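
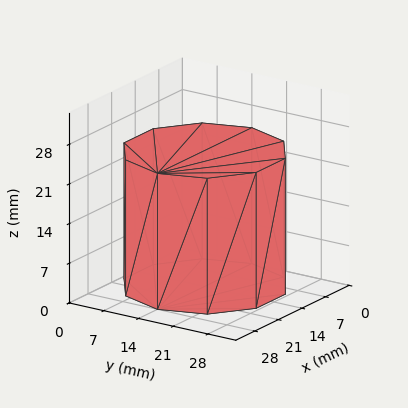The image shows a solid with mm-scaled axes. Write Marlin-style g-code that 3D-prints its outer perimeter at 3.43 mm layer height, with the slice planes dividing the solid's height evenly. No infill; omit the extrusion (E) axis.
Reading the render: the shape is a regular 10-sided prism (a cylinder approximated with 10 flat sides), circumscribed radius ≈ 14 mm, height ≈ 24 mm (dimensions read to the nearest mm from the axis ticks). For the g-code, the solid's height is divided into equal slices at the stated Δz and each level perimeter traced with G1 moves after a G0 lift.

; perimeter-only toolpath
G21 ; units = mm
G90 ; absolute positioning
G28 ; home
; layer 1
G0 Z3.43
G0 X28.00 Y14.00
G1 X25.33 Y22.23
G1 X18.33 Y27.31
G1 X9.67 Y27.31
G1 X2.67 Y22.23
G1 X0.00 Y14.00
G1 X2.67 Y5.77
G1 X9.67 Y0.69
G1 X18.33 Y0.69
G1 X25.33 Y5.77
G1 X28.00 Y14.00
; layer 2
G0 Z6.86
G0 X28.00 Y14.00
G1 X25.33 Y22.23
G1 X18.33 Y27.31
G1 X9.67 Y27.31
G1 X2.67 Y22.23
G1 X0.00 Y14.00
G1 X2.67 Y5.77
G1 X9.67 Y0.69
G1 X18.33 Y0.69
G1 X25.33 Y5.77
G1 X28.00 Y14.00
; layer 3
G0 Z10.29
G0 X28.00 Y14.00
G1 X25.33 Y22.23
G1 X18.33 Y27.31
G1 X9.67 Y27.31
G1 X2.67 Y22.23
G1 X0.00 Y14.00
G1 X2.67 Y5.77
G1 X9.67 Y0.69
G1 X18.33 Y0.69
G1 X25.33 Y5.77
G1 X28.00 Y14.00
; layer 4
G0 Z13.71
G0 X28.00 Y14.00
G1 X25.33 Y22.23
G1 X18.33 Y27.31
G1 X9.67 Y27.31
G1 X2.67 Y22.23
G1 X0.00 Y14.00
G1 X2.67 Y5.77
G1 X9.67 Y0.69
G1 X18.33 Y0.69
G1 X25.33 Y5.77
G1 X28.00 Y14.00
; layer 5
G0 Z17.14
G0 X28.00 Y14.00
G1 X25.33 Y22.23
G1 X18.33 Y27.31
G1 X9.67 Y27.31
G1 X2.67 Y22.23
G1 X0.00 Y14.00
G1 X2.67 Y5.77
G1 X9.67 Y0.69
G1 X18.33 Y0.69
G1 X25.33 Y5.77
G1 X28.00 Y14.00
; layer 6
G0 Z20.57
G0 X28.00 Y14.00
G1 X25.33 Y22.23
G1 X18.33 Y27.31
G1 X9.67 Y27.31
G1 X2.67 Y22.23
G1 X0.00 Y14.00
G1 X2.67 Y5.77
G1 X9.67 Y0.69
G1 X18.33 Y0.69
G1 X25.33 Y5.77
G1 X28.00 Y14.00
; layer 7
G0 Z24.00
G0 X28.00 Y14.00
G1 X25.33 Y22.23
G1 X18.33 Y27.31
G1 X9.67 Y27.31
G1 X2.67 Y22.23
G1 X0.00 Y14.00
G1 X2.67 Y5.77
G1 X9.67 Y0.69
G1 X18.33 Y0.69
G1 X25.33 Y5.77
G1 X28.00 Y14.00
M2 ; end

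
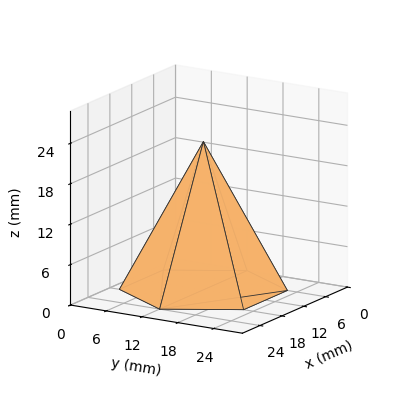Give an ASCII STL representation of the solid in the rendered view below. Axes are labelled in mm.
Reading the render: the shape is a regular 6-sided pyramid, base circumscribed radius ≈ 12 mm, apex at z ≈ 22 mm (dimensions read to the nearest mm from the axis ticks). For the STL, each face is triangulated and given an outward normal.

solid part
  facet normal 0.0000 0.0000 -1.0000
    outer loop
      vertex 6.0 22.4 0.0
      vertex 18.0 22.4 0.0
      vertex 24.0 12.0 0.0
    endloop
  endfacet
  facet normal 0.0000 0.0000 -1.0000
    outer loop
      vertex 0.0 12.0 0.0
      vertex 6.0 22.4 0.0
      vertex 24.0 12.0 0.0
    endloop
  endfacet
  facet normal 0.0000 0.0000 -1.0000
    outer loop
      vertex 6.0 1.6 0.0
      vertex 0.0 12.0 0.0
      vertex 24.0 12.0 0.0
    endloop
  endfacet
  facet normal 0.0000 0.0000 -1.0000
    outer loop
      vertex 18.0 1.6 0.0
      vertex 6.0 1.6 0.0
      vertex 24.0 12.0 0.0
    endloop
  endfacet
  facet normal 0.7832 0.4518 0.4272
    outer loop
      vertex 24.0 12.0 0.0
      vertex 18.0 22.4 0.0
      vertex 12.0 12.0 22.0
    endloop
  endfacet
  facet normal 0.0000 0.9041 0.4274
    outer loop
      vertex 18.0 22.4 0.0
      vertex 6.0 22.4 0.0
      vertex 12.0 12.0 22.0
    endloop
  endfacet
  facet normal -0.7832 0.4518 0.4272
    outer loop
      vertex 6.0 22.4 0.0
      vertex 0.0 12.0 0.0
      vertex 12.0 12.0 22.0
    endloop
  endfacet
  facet normal -0.7832 -0.4518 0.4272
    outer loop
      vertex 0.0 12.0 0.0
      vertex 6.0 1.6 0.0
      vertex 12.0 12.0 22.0
    endloop
  endfacet
  facet normal 0.0000 -0.9041 0.4274
    outer loop
      vertex 6.0 1.6 0.0
      vertex 18.0 1.6 0.0
      vertex 12.0 12.0 22.0
    endloop
  endfacet
  facet normal 0.7832 -0.4518 0.4272
    outer loop
      vertex 18.0 1.6 0.0
      vertex 24.0 12.0 0.0
      vertex 12.0 12.0 22.0
    endloop
  endfacet
endsolid part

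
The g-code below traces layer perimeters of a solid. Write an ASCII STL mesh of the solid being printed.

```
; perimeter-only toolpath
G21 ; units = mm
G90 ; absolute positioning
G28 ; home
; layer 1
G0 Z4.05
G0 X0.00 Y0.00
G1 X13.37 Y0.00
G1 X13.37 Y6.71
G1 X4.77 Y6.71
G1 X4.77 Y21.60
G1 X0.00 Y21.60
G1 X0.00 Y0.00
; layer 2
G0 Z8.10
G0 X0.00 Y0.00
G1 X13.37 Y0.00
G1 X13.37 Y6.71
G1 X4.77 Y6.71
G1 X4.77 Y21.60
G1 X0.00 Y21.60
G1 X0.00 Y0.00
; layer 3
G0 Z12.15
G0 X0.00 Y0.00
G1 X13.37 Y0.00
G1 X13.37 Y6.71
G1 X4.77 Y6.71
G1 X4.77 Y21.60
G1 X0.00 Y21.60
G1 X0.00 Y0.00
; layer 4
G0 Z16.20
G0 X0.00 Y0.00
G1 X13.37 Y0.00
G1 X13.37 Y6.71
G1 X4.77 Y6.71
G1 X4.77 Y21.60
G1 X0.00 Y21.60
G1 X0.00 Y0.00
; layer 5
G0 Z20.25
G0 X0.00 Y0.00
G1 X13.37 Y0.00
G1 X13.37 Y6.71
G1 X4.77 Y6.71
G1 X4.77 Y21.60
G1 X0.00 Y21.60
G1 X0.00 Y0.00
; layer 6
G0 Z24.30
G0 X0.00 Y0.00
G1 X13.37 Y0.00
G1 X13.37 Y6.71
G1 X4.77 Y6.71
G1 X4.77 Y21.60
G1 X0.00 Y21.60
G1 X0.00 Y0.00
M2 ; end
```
solid part
  facet normal 0.0000 0.0000 -1.0000
    outer loop
      vertex 13.37 6.71 0.00
      vertex 13.37 0.00 0.00
      vertex 0.00 0.00 0.00
    endloop
  endfacet
  facet normal 0.0000 0.0000 -1.0000
    outer loop
      vertex 4.77 6.71 0.00
      vertex 13.37 6.71 0.00
      vertex 0.00 0.00 0.00
    endloop
  endfacet
  facet normal 0.0000 0.0000 -1.0000
    outer loop
      vertex 4.77 21.60 0.00
      vertex 4.77 6.71 0.00
      vertex 0.00 0.00 0.00
    endloop
  endfacet
  facet normal 0.0000 0.0000 -1.0000
    outer loop
      vertex 0.00 21.60 0.00
      vertex 4.77 21.60 0.00
      vertex 0.00 0.00 0.00
    endloop
  endfacet
  facet normal 0.0000 0.0000 1.0000
    outer loop
      vertex 0.00 0.00 24.30
      vertex 13.37 0.00 24.30
      vertex 13.37 6.71 24.30
    endloop
  endfacet
  facet normal 0.0000 0.0000 1.0000
    outer loop
      vertex 0.00 0.00 24.30
      vertex 13.37 6.71 24.30
      vertex 4.77 6.71 24.30
    endloop
  endfacet
  facet normal 0.0000 0.0000 1.0000
    outer loop
      vertex 0.00 0.00 24.30
      vertex 4.77 6.71 24.30
      vertex 4.77 21.60 24.30
    endloop
  endfacet
  facet normal 0.0000 0.0000 1.0000
    outer loop
      vertex 0.00 0.00 24.30
      vertex 4.77 21.60 24.30
      vertex 0.00 21.60 24.30
    endloop
  endfacet
  facet normal 0.0000 -1.0000 0.0000
    outer loop
      vertex 0.00 0.00 0.00
      vertex 13.37 0.00 0.00
      vertex 13.37 0.00 24.30
    endloop
  endfacet
  facet normal 0.0000 -1.0000 0.0000
    outer loop
      vertex 0.00 0.00 0.00
      vertex 13.37 0.00 24.30
      vertex 0.00 0.00 24.30
    endloop
  endfacet
  facet normal 1.0000 0.0000 0.0000
    outer loop
      vertex 13.37 0.00 0.00
      vertex 13.37 6.71 0.00
      vertex 13.37 6.71 24.30
    endloop
  endfacet
  facet normal 1.0000 0.0000 0.0000
    outer loop
      vertex 13.37 0.00 0.00
      vertex 13.37 6.71 24.30
      vertex 13.37 0.00 24.30
    endloop
  endfacet
  facet normal 0.0000 1.0000 0.0000
    outer loop
      vertex 13.37 6.71 0.00
      vertex 4.77 6.71 0.00
      vertex 4.77 6.71 24.30
    endloop
  endfacet
  facet normal 0.0000 1.0000 0.0000
    outer loop
      vertex 13.37 6.71 0.00
      vertex 4.77 6.71 24.30
      vertex 13.37 6.71 24.30
    endloop
  endfacet
  facet normal 1.0000 0.0000 0.0000
    outer loop
      vertex 4.77 6.71 0.00
      vertex 4.77 21.60 0.00
      vertex 4.77 21.60 24.30
    endloop
  endfacet
  facet normal 1.0000 0.0000 0.0000
    outer loop
      vertex 4.77 6.71 0.00
      vertex 4.77 21.60 24.30
      vertex 4.77 6.71 24.30
    endloop
  endfacet
  facet normal 0.0000 1.0000 0.0000
    outer loop
      vertex 4.77 21.60 0.00
      vertex 0.00 21.60 0.00
      vertex 0.00 21.60 24.30
    endloop
  endfacet
  facet normal 0.0000 1.0000 0.0000
    outer loop
      vertex 4.77 21.60 0.00
      vertex 0.00 21.60 24.30
      vertex 4.77 21.60 24.30
    endloop
  endfacet
  facet normal -1.0000 0.0000 0.0000
    outer loop
      vertex 0.00 21.60 0.00
      vertex 0.00 0.00 0.00
      vertex 0.00 0.00 24.30
    endloop
  endfacet
  facet normal -1.0000 0.0000 0.0000
    outer loop
      vertex 0.00 21.60 0.00
      vertex 0.00 0.00 24.30
      vertex 0.00 21.60 24.30
    endloop
  endfacet
endsolid part

The G0 Z moves step by Δz≈4.05 mm. Every layer's G1 loop is the same polygon, so the solid is a straight extrusion of it from z=0 to z≈24.3. Closing with flat bottom and top caps and triangulating gives 20 facets — an L-shaped prism: outer 13.4 × 21.6 mm, arm thicknesses ≈ 6.71 mm (horizontal) and 4.77 mm (vertical), extruded 24.3 mm in z.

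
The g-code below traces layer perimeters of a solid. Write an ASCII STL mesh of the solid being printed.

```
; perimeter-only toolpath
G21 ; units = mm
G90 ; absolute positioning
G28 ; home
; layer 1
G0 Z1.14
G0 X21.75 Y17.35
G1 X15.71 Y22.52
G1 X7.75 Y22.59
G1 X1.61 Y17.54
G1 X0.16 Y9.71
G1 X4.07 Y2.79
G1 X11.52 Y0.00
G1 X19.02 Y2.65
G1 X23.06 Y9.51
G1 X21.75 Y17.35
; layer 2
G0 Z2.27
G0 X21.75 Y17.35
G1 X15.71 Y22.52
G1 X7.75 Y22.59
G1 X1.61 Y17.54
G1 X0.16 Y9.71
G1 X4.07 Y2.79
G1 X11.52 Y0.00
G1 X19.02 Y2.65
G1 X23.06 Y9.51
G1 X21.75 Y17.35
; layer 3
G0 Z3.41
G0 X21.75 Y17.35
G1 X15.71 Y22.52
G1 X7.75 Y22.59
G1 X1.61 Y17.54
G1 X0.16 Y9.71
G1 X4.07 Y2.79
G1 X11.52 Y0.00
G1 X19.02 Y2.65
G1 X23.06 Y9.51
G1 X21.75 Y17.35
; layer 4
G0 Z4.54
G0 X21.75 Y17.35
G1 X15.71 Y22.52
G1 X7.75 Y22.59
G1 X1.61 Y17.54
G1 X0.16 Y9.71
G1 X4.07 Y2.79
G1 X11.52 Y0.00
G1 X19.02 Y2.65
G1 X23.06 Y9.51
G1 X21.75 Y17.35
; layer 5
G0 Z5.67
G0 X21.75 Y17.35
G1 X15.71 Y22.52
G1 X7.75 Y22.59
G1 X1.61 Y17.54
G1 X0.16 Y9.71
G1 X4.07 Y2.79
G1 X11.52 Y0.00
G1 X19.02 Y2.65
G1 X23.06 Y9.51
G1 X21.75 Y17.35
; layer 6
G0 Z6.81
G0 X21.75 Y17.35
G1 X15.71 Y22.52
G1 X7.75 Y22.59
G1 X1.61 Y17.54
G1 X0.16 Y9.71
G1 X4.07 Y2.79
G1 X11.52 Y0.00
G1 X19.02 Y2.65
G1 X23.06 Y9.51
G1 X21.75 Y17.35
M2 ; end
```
solid part
  facet normal 0.0000 0.0000 -1.0000
    outer loop
      vertex 7.75 22.59 0.00
      vertex 15.71 22.52 0.00
      vertex 21.75 17.35 0.00
    endloop
  endfacet
  facet normal 0.0000 0.0000 -1.0000
    outer loop
      vertex 1.61 17.54 0.00
      vertex 7.75 22.59 0.00
      vertex 21.75 17.35 0.00
    endloop
  endfacet
  facet normal 0.0000 0.0000 -1.0000
    outer loop
      vertex 0.16 9.71 0.00
      vertex 1.61 17.54 0.00
      vertex 21.75 17.35 0.00
    endloop
  endfacet
  facet normal 0.0000 0.0000 -1.0000
    outer loop
      vertex 4.07 2.79 0.00
      vertex 0.16 9.71 0.00
      vertex 21.75 17.35 0.00
    endloop
  endfacet
  facet normal 0.0000 0.0000 -1.0000
    outer loop
      vertex 11.52 0.00 0.00
      vertex 4.07 2.79 0.00
      vertex 21.75 17.35 0.00
    endloop
  endfacet
  facet normal 0.0000 0.0000 -1.0000
    outer loop
      vertex 19.02 2.65 0.00
      vertex 11.52 0.00 0.00
      vertex 21.75 17.35 0.00
    endloop
  endfacet
  facet normal 0.0000 0.0000 -1.0000
    outer loop
      vertex 23.06 9.51 0.00
      vertex 19.02 2.65 0.00
      vertex 21.75 17.35 0.00
    endloop
  endfacet
  facet normal 0.0000 0.0000 1.0000
    outer loop
      vertex 21.75 17.35 6.81
      vertex 15.71 22.52 6.81
      vertex 7.75 22.59 6.81
    endloop
  endfacet
  facet normal 0.0000 0.0000 1.0000
    outer loop
      vertex 21.75 17.35 6.81
      vertex 7.75 22.59 6.81
      vertex 1.61 17.54 6.81
    endloop
  endfacet
  facet normal 0.0000 0.0000 1.0000
    outer loop
      vertex 21.75 17.35 6.81
      vertex 1.61 17.54 6.81
      vertex 0.16 9.71 6.81
    endloop
  endfacet
  facet normal 0.0000 0.0000 1.0000
    outer loop
      vertex 21.75 17.35 6.81
      vertex 0.16 9.71 6.81
      vertex 4.07 2.79 6.81
    endloop
  endfacet
  facet normal 0.0000 0.0000 1.0000
    outer loop
      vertex 21.75 17.35 6.81
      vertex 4.07 2.79 6.81
      vertex 11.52 0.00 6.81
    endloop
  endfacet
  facet normal 0.0000 0.0000 1.0000
    outer loop
      vertex 21.75 17.35 6.81
      vertex 11.52 0.00 6.81
      vertex 19.02 2.65 6.81
    endloop
  endfacet
  facet normal 0.0000 0.0000 1.0000
    outer loop
      vertex 21.75 17.35 6.81
      vertex 19.02 2.65 6.81
      vertex 23.06 9.51 6.81
    endloop
  endfacet
  facet normal 0.6503 0.7597 0.0000
    outer loop
      vertex 21.75 17.35 0.00
      vertex 15.71 22.52 0.00
      vertex 15.71 22.52 6.81
    endloop
  endfacet
  facet normal 0.6503 0.7597 0.0000
    outer loop
      vertex 21.75 17.35 0.00
      vertex 15.71 22.52 6.81
      vertex 21.75 17.35 6.81
    endloop
  endfacet
  facet normal 0.0088 1.0000 0.0000
    outer loop
      vertex 15.71 22.52 0.00
      vertex 7.75 22.59 0.00
      vertex 7.75 22.59 6.81
    endloop
  endfacet
  facet normal 0.0088 1.0000 0.0000
    outer loop
      vertex 15.71 22.52 0.00
      vertex 7.75 22.59 6.81
      vertex 15.71 22.52 6.81
    endloop
  endfacet
  facet normal -0.6352 0.7723 0.0000
    outer loop
      vertex 7.75 22.59 0.00
      vertex 1.61 17.54 0.00
      vertex 1.61 17.54 6.81
    endloop
  endfacet
  facet normal -0.6352 0.7723 0.0000
    outer loop
      vertex 7.75 22.59 0.00
      vertex 1.61 17.54 6.81
      vertex 7.75 22.59 6.81
    endloop
  endfacet
  facet normal -0.9833 0.1821 0.0000
    outer loop
      vertex 1.61 17.54 0.00
      vertex 0.16 9.71 0.00
      vertex 0.16 9.71 6.81
    endloop
  endfacet
  facet normal -0.9833 0.1821 0.0000
    outer loop
      vertex 1.61 17.54 0.00
      vertex 0.16 9.71 6.81
      vertex 1.61 17.54 6.81
    endloop
  endfacet
  facet normal -0.8706 -0.4919 0.0000
    outer loop
      vertex 0.16 9.71 0.00
      vertex 4.07 2.79 0.00
      vertex 4.07 2.79 6.81
    endloop
  endfacet
  facet normal -0.8706 -0.4919 0.0000
    outer loop
      vertex 0.16 9.71 0.00
      vertex 4.07 2.79 6.81
      vertex 0.16 9.71 6.81
    endloop
  endfacet
  facet normal -0.3507 -0.9365 0.0000
    outer loop
      vertex 4.07 2.79 0.00
      vertex 11.52 0.00 0.00
      vertex 11.52 0.00 6.81
    endloop
  endfacet
  facet normal -0.3507 -0.9365 0.0000
    outer loop
      vertex 4.07 2.79 0.00
      vertex 11.52 0.00 6.81
      vertex 4.07 2.79 6.81
    endloop
  endfacet
  facet normal 0.3331 -0.9429 0.0000
    outer loop
      vertex 11.52 0.00 0.00
      vertex 19.02 2.65 0.00
      vertex 19.02 2.65 6.81
    endloop
  endfacet
  facet normal 0.3331 -0.9429 0.0000
    outer loop
      vertex 11.52 0.00 0.00
      vertex 19.02 2.65 6.81
      vertex 11.52 0.00 6.81
    endloop
  endfacet
  facet normal 0.8617 -0.5075 0.0000
    outer loop
      vertex 19.02 2.65 0.00
      vertex 23.06 9.51 0.00
      vertex 23.06 9.51 6.81
    endloop
  endfacet
  facet normal 0.8617 -0.5075 0.0000
    outer loop
      vertex 19.02 2.65 0.00
      vertex 23.06 9.51 6.81
      vertex 19.02 2.65 6.81
    endloop
  endfacet
  facet normal 0.9863 0.1648 0.0000
    outer loop
      vertex 23.06 9.51 0.00
      vertex 21.75 17.35 0.00
      vertex 21.75 17.35 6.81
    endloop
  endfacet
  facet normal 0.9863 0.1648 0.0000
    outer loop
      vertex 23.06 9.51 0.00
      vertex 21.75 17.35 6.81
      vertex 23.06 9.51 6.81
    endloop
  endfacet
endsolid part

The G0 Z moves step by Δz≈1.14 mm. Every layer's G1 loop is the same polygon, so the solid is a straight extrusion of it from z=0 to z≈6.81. Closing with flat bottom and top caps and triangulating gives 32 facets — a regular 9-sided prism (a cylinder approximated with 9 flat sides), circumscribed radius ≈ 11.6 mm, height ≈ 6.81 mm.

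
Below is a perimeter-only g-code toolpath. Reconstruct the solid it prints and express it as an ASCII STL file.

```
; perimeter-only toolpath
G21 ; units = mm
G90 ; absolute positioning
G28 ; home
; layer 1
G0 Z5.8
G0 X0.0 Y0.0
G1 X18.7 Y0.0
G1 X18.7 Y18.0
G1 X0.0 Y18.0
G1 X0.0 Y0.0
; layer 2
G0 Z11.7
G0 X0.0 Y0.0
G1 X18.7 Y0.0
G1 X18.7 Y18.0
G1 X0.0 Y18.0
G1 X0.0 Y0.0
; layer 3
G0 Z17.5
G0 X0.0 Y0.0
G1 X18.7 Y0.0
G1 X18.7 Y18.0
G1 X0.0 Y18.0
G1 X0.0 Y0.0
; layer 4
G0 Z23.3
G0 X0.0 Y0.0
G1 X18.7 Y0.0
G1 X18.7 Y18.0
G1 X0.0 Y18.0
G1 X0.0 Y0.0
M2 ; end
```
solid part
  facet normal 0.0000 0.0000 -1.0000
    outer loop
      vertex 18.7 18.0 0.0
      vertex 18.7 0.0 0.0
      vertex 0.0 0.0 0.0
    endloop
  endfacet
  facet normal 0.0000 0.0000 -1.0000
    outer loop
      vertex 0.0 18.0 0.0
      vertex 18.7 18.0 0.0
      vertex 0.0 0.0 0.0
    endloop
  endfacet
  facet normal 0.0000 0.0000 1.0000
    outer loop
      vertex 0.0 0.0 23.3
      vertex 18.7 0.0 23.3
      vertex 18.7 18.0 23.3
    endloop
  endfacet
  facet normal 0.0000 0.0000 1.0000
    outer loop
      vertex 0.0 0.0 23.3
      vertex 18.7 18.0 23.3
      vertex 0.0 18.0 23.3
    endloop
  endfacet
  facet normal 0.0000 -1.0000 0.0000
    outer loop
      vertex 0.0 0.0 0.0
      vertex 18.7 0.0 0.0
      vertex 18.7 0.0 23.3
    endloop
  endfacet
  facet normal 0.0000 -1.0000 0.0000
    outer loop
      vertex 0.0 0.0 0.0
      vertex 18.7 0.0 23.3
      vertex 0.0 0.0 23.3
    endloop
  endfacet
  facet normal 0.0000 1.0000 0.0000
    outer loop
      vertex 18.7 18.0 23.3
      vertex 18.7 18.0 0.0
      vertex 0.0 18.0 0.0
    endloop
  endfacet
  facet normal 0.0000 1.0000 0.0000
    outer loop
      vertex 0.0 18.0 23.3
      vertex 18.7 18.0 23.3
      vertex 0.0 18.0 0.0
    endloop
  endfacet
  facet normal -1.0000 0.0000 0.0000
    outer loop
      vertex 0.0 18.0 23.3
      vertex 0.0 18.0 0.0
      vertex 0.0 0.0 0.0
    endloop
  endfacet
  facet normal -1.0000 0.0000 0.0000
    outer loop
      vertex 0.0 0.0 23.3
      vertex 0.0 18.0 23.3
      vertex 0.0 0.0 0.0
    endloop
  endfacet
  facet normal 1.0000 0.0000 0.0000
    outer loop
      vertex 18.7 0.0 0.0
      vertex 18.7 18.0 0.0
      vertex 18.7 18.0 23.3
    endloop
  endfacet
  facet normal 1.0000 0.0000 0.0000
    outer loop
      vertex 18.7 0.0 0.0
      vertex 18.7 18.0 23.3
      vertex 18.7 0.0 23.3
    endloop
  endfacet
endsolid part

The G0 Z moves step by Δz≈5.8 mm. Every layer's G1 loop is the same polygon, so the solid is a straight extrusion of it from z=0 to z≈23.3. Closing with flat bottom and top caps and triangulating gives 12 facets — a rectangular box, roughly 18.7 × 18 mm footprint and 23.3 mm tall.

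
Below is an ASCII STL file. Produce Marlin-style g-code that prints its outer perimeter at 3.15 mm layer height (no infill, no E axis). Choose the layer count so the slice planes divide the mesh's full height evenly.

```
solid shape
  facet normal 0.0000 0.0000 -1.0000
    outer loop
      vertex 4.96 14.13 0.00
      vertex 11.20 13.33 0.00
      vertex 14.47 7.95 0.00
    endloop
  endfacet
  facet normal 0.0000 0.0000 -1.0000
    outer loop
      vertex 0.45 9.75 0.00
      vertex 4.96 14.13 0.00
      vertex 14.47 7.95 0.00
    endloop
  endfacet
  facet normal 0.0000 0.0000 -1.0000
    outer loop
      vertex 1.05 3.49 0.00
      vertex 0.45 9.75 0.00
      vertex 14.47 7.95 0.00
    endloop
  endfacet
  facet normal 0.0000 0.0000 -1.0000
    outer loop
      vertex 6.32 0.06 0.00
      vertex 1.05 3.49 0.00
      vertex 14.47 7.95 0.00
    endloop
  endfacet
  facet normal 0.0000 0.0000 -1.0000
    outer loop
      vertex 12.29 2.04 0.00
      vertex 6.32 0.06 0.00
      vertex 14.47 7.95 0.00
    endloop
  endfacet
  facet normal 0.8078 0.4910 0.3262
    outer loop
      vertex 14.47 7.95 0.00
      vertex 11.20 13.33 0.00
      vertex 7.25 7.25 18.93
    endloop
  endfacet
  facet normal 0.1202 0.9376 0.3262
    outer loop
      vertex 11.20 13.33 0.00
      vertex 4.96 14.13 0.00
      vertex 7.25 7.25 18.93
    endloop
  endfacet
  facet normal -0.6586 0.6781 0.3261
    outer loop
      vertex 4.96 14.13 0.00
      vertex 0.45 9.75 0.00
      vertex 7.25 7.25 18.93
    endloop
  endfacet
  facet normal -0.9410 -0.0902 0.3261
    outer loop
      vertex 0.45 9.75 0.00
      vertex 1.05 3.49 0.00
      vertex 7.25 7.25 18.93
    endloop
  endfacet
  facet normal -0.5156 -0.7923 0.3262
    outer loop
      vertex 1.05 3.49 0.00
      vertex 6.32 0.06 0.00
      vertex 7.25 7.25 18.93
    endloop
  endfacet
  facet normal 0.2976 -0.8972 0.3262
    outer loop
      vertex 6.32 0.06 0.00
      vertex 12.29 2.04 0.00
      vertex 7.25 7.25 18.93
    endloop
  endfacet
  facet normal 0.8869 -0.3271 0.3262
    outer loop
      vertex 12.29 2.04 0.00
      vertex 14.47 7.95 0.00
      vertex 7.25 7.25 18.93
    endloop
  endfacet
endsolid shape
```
; perimeter-only toolpath
G21 ; units = mm
G90 ; absolute positioning
G28 ; home
; layer 1
G0 Z3.15
G0 X13.27 Y7.83
G1 X10.54 Y12.32
G1 X5.34 Y12.98
G1 X1.58 Y9.33
G1 X2.08 Y4.12
G1 X6.48 Y1.26
G1 X11.45 Y2.91
G1 X13.27 Y7.83
; layer 2
G0 Z6.31
G0 X12.06 Y7.72
G1 X9.88 Y11.30
G1 X5.72 Y11.84
G1 X2.72 Y8.92
G1 X3.12 Y4.74
G1 X6.63 Y2.46
G1 X10.61 Y3.78
G1 X12.06 Y7.72
; layer 3
G0 Z9.46
G0 X10.86 Y7.60
G1 X9.22 Y10.29
G1 X6.11 Y10.69
G1 X3.85 Y8.50
G1 X4.15 Y5.37
G1 X6.79 Y3.65
G1 X9.77 Y4.64
G1 X10.86 Y7.60
; layer 4
G0 Z12.62
G0 X9.66 Y7.48
G1 X8.57 Y9.28
G1 X6.49 Y9.54
G1 X4.98 Y8.08
G1 X5.18 Y6.00
G1 X6.94 Y4.85
G1 X8.93 Y5.51
G1 X9.66 Y7.48
; layer 5
G0 Z15.77
G0 X8.45 Y7.37
G1 X7.91 Y8.26
G1 X6.87 Y8.40
G1 X6.12 Y7.67
G1 X6.22 Y6.62
G1 X7.09 Y6.05
G1 X8.09 Y6.38
G1 X8.45 Y7.37
M2 ; end

The solid is a regular 7-sided pyramid, base circumscribed radius ≈ 7.25 mm, apex at z ≈ 18.9 mm. Slicing at Δz = 3.15 mm — 6 equal slices spanning the solid's height, so layer i sits at z = i·h/6 — gives 5 non-empty perimeters. Each is a 7-segment closed polygon; G0 lifts to the layer z and rapids to the start vertex, then G1 traces the edges. The cross-section shrinks linearly with z (the slice at the apex is degenerate and omitted).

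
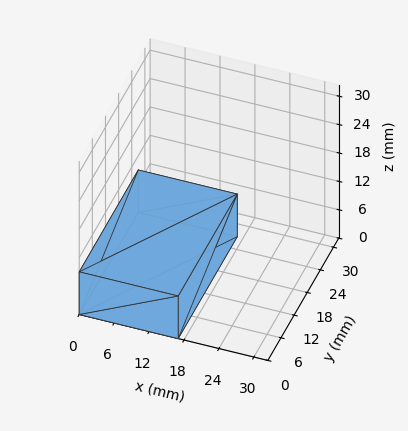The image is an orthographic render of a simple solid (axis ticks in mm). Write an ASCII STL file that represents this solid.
Reading the render: the shape is a rectangular box, roughly 17 × 27 mm footprint and 9 mm tall (dimensions read to the nearest mm from the axis ticks). For the STL, each face is triangulated and given an outward normal.

solid part
  facet normal 0.0000 0.0000 -1.0000
    outer loop
      vertex 17.0 27.0 0.0
      vertex 17.0 0.0 0.0
      vertex 0.0 0.0 0.0
    endloop
  endfacet
  facet normal 0.0000 0.0000 -1.0000
    outer loop
      vertex 0.0 27.0 0.0
      vertex 17.0 27.0 0.0
      vertex 0.0 0.0 0.0
    endloop
  endfacet
  facet normal 0.0000 0.0000 1.0000
    outer loop
      vertex 0.0 0.0 9.0
      vertex 17.0 0.0 9.0
      vertex 17.0 27.0 9.0
    endloop
  endfacet
  facet normal 0.0000 0.0000 1.0000
    outer loop
      vertex 0.0 0.0 9.0
      vertex 17.0 27.0 9.0
      vertex 0.0 27.0 9.0
    endloop
  endfacet
  facet normal 0.0000 -1.0000 0.0000
    outer loop
      vertex 0.0 0.0 0.0
      vertex 17.0 0.0 0.0
      vertex 17.0 0.0 9.0
    endloop
  endfacet
  facet normal 0.0000 -1.0000 0.0000
    outer loop
      vertex 0.0 0.0 0.0
      vertex 17.0 0.0 9.0
      vertex 0.0 0.0 9.0
    endloop
  endfacet
  facet normal 0.0000 1.0000 0.0000
    outer loop
      vertex 17.0 27.0 9.0
      vertex 17.0 27.0 0.0
      vertex 0.0 27.0 0.0
    endloop
  endfacet
  facet normal 0.0000 1.0000 0.0000
    outer loop
      vertex 0.0 27.0 9.0
      vertex 17.0 27.0 9.0
      vertex 0.0 27.0 0.0
    endloop
  endfacet
  facet normal -1.0000 0.0000 0.0000
    outer loop
      vertex 0.0 27.0 9.0
      vertex 0.0 27.0 0.0
      vertex 0.0 0.0 0.0
    endloop
  endfacet
  facet normal -1.0000 0.0000 0.0000
    outer loop
      vertex 0.0 0.0 9.0
      vertex 0.0 27.0 9.0
      vertex 0.0 0.0 0.0
    endloop
  endfacet
  facet normal 1.0000 0.0000 0.0000
    outer loop
      vertex 17.0 0.0 0.0
      vertex 17.0 27.0 0.0
      vertex 17.0 27.0 9.0
    endloop
  endfacet
  facet normal 1.0000 0.0000 0.0000
    outer loop
      vertex 17.0 0.0 0.0
      vertex 17.0 27.0 9.0
      vertex 17.0 0.0 9.0
    endloop
  endfacet
endsolid part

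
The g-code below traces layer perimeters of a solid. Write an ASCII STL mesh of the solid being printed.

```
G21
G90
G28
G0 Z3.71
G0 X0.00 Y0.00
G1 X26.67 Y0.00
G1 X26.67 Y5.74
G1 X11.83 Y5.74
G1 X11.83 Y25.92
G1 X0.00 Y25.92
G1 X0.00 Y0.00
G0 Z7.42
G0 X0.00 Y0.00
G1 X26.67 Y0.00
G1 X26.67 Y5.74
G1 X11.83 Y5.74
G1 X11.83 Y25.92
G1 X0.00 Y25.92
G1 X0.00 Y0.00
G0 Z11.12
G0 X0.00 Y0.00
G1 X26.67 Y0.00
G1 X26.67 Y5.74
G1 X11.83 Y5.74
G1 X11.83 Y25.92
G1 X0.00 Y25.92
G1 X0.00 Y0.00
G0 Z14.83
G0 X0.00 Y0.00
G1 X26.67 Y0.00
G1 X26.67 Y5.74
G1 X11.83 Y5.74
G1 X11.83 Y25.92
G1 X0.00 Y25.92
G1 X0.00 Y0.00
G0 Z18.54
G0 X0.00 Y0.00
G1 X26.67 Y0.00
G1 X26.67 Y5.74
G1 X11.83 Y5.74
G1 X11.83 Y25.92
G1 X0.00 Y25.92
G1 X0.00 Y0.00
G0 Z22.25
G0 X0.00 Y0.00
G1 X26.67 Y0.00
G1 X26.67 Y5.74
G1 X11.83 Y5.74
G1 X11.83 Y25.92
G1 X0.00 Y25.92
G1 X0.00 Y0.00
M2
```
solid part
  facet normal 0.0000 0.0000 -1.0000
    outer loop
      vertex 26.67 5.74 0.00
      vertex 26.67 0.00 0.00
      vertex 0.00 0.00 0.00
    endloop
  endfacet
  facet normal 0.0000 0.0000 -1.0000
    outer loop
      vertex 11.83 5.74 0.00
      vertex 26.67 5.74 0.00
      vertex 0.00 0.00 0.00
    endloop
  endfacet
  facet normal 0.0000 0.0000 -1.0000
    outer loop
      vertex 11.83 25.92 0.00
      vertex 11.83 5.74 0.00
      vertex 0.00 0.00 0.00
    endloop
  endfacet
  facet normal 0.0000 0.0000 -1.0000
    outer loop
      vertex 0.00 25.92 0.00
      vertex 11.83 25.92 0.00
      vertex 0.00 0.00 0.00
    endloop
  endfacet
  facet normal 0.0000 0.0000 1.0000
    outer loop
      vertex 0.00 0.00 22.25
      vertex 26.67 0.00 22.25
      vertex 26.67 5.74 22.25
    endloop
  endfacet
  facet normal 0.0000 0.0000 1.0000
    outer loop
      vertex 0.00 0.00 22.25
      vertex 26.67 5.74 22.25
      vertex 11.83 5.74 22.25
    endloop
  endfacet
  facet normal 0.0000 0.0000 1.0000
    outer loop
      vertex 0.00 0.00 22.25
      vertex 11.83 5.74 22.25
      vertex 11.83 25.92 22.25
    endloop
  endfacet
  facet normal 0.0000 0.0000 1.0000
    outer loop
      vertex 0.00 0.00 22.25
      vertex 11.83 25.92 22.25
      vertex 0.00 25.92 22.25
    endloop
  endfacet
  facet normal 0.0000 -1.0000 0.0000
    outer loop
      vertex 0.00 0.00 0.00
      vertex 26.67 0.00 0.00
      vertex 26.67 0.00 22.25
    endloop
  endfacet
  facet normal 0.0000 -1.0000 0.0000
    outer loop
      vertex 0.00 0.00 0.00
      vertex 26.67 0.00 22.25
      vertex 0.00 0.00 22.25
    endloop
  endfacet
  facet normal 1.0000 0.0000 0.0000
    outer loop
      vertex 26.67 0.00 0.00
      vertex 26.67 5.74 0.00
      vertex 26.67 5.74 22.25
    endloop
  endfacet
  facet normal 1.0000 0.0000 0.0000
    outer loop
      vertex 26.67 0.00 0.00
      vertex 26.67 5.74 22.25
      vertex 26.67 0.00 22.25
    endloop
  endfacet
  facet normal 0.0000 1.0000 0.0000
    outer loop
      vertex 26.67 5.74 0.00
      vertex 11.83 5.74 0.00
      vertex 11.83 5.74 22.25
    endloop
  endfacet
  facet normal 0.0000 1.0000 0.0000
    outer loop
      vertex 26.67 5.74 0.00
      vertex 11.83 5.74 22.25
      vertex 26.67 5.74 22.25
    endloop
  endfacet
  facet normal 1.0000 0.0000 0.0000
    outer loop
      vertex 11.83 5.74 0.00
      vertex 11.83 25.92 0.00
      vertex 11.83 25.92 22.25
    endloop
  endfacet
  facet normal 1.0000 0.0000 0.0000
    outer loop
      vertex 11.83 5.74 0.00
      vertex 11.83 25.92 22.25
      vertex 11.83 5.74 22.25
    endloop
  endfacet
  facet normal 0.0000 1.0000 0.0000
    outer loop
      vertex 11.83 25.92 0.00
      vertex 0.00 25.92 0.00
      vertex 0.00 25.92 22.25
    endloop
  endfacet
  facet normal 0.0000 1.0000 0.0000
    outer loop
      vertex 11.83 25.92 0.00
      vertex 0.00 25.92 22.25
      vertex 11.83 25.92 22.25
    endloop
  endfacet
  facet normal -1.0000 0.0000 0.0000
    outer loop
      vertex 0.00 25.92 0.00
      vertex 0.00 0.00 0.00
      vertex 0.00 0.00 22.25
    endloop
  endfacet
  facet normal -1.0000 0.0000 0.0000
    outer loop
      vertex 0.00 25.92 0.00
      vertex 0.00 0.00 22.25
      vertex 0.00 25.92 22.25
    endloop
  endfacet
endsolid part

The G0 Z moves step by Δz≈3.71 mm. Every layer's G1 loop is the same polygon, so the solid is a straight extrusion of it from z=0 to z≈22.2. Closing with flat bottom and top caps and triangulating gives 20 facets — an L-shaped prism: outer 26.7 × 25.9 mm, arm thicknesses ≈ 5.74 mm (horizontal) and 11.8 mm (vertical), extruded 22.2 mm in z.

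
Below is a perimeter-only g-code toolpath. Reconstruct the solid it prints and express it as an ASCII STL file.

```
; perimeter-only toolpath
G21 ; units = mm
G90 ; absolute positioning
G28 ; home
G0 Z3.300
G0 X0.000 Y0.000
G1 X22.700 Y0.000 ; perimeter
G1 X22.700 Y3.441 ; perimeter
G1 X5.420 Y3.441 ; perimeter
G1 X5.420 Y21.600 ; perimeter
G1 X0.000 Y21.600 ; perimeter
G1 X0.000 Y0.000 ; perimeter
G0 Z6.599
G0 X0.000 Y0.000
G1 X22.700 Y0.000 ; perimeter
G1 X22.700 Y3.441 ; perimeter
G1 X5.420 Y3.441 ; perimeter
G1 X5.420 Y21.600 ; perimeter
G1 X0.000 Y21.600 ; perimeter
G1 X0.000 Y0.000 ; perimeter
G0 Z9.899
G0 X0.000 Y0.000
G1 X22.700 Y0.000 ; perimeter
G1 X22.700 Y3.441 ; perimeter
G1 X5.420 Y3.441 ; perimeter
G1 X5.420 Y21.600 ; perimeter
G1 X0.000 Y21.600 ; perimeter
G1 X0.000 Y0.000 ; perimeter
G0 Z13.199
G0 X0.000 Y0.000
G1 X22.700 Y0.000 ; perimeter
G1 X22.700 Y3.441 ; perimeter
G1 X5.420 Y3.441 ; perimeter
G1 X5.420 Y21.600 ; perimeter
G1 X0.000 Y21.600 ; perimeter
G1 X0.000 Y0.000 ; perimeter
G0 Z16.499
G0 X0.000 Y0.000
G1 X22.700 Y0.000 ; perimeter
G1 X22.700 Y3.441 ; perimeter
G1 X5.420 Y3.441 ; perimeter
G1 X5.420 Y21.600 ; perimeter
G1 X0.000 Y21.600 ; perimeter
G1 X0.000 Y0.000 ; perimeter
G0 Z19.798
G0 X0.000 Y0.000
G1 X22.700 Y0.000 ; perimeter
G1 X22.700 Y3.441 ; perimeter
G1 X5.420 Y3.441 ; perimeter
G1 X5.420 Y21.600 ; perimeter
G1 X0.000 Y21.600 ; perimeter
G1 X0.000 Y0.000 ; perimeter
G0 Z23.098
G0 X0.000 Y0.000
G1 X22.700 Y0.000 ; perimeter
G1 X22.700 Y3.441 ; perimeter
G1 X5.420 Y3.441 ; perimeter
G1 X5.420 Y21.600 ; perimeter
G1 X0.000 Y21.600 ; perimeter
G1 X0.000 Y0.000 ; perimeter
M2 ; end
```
solid part
  facet normal 0.0000 0.0000 -1.0000
    outer loop
      vertex 22.700 3.441 0.000
      vertex 22.700 0.000 0.000
      vertex 0.000 0.000 0.000
    endloop
  endfacet
  facet normal 0.0000 0.0000 -1.0000
    outer loop
      vertex 5.420 3.441 0.000
      vertex 22.700 3.441 0.000
      vertex 0.000 0.000 0.000
    endloop
  endfacet
  facet normal 0.0000 0.0000 -1.0000
    outer loop
      vertex 5.420 21.600 0.000
      vertex 5.420 3.441 0.000
      vertex 0.000 0.000 0.000
    endloop
  endfacet
  facet normal 0.0000 0.0000 -1.0000
    outer loop
      vertex 0.000 21.600 0.000
      vertex 5.420 21.600 0.000
      vertex 0.000 0.000 0.000
    endloop
  endfacet
  facet normal 0.0000 0.0000 1.0000
    outer loop
      vertex 0.000 0.000 23.098
      vertex 22.700 0.000 23.098
      vertex 22.700 3.441 23.098
    endloop
  endfacet
  facet normal 0.0000 0.0000 1.0000
    outer loop
      vertex 0.000 0.000 23.098
      vertex 22.700 3.441 23.098
      vertex 5.420 3.441 23.098
    endloop
  endfacet
  facet normal 0.0000 0.0000 1.0000
    outer loop
      vertex 0.000 0.000 23.098
      vertex 5.420 3.441 23.098
      vertex 5.420 21.600 23.098
    endloop
  endfacet
  facet normal 0.0000 0.0000 1.0000
    outer loop
      vertex 0.000 0.000 23.098
      vertex 5.420 21.600 23.098
      vertex 0.000 21.600 23.098
    endloop
  endfacet
  facet normal 0.0000 -1.0000 0.0000
    outer loop
      vertex 0.000 0.000 0.000
      vertex 22.700 0.000 0.000
      vertex 22.700 0.000 23.098
    endloop
  endfacet
  facet normal 0.0000 -1.0000 0.0000
    outer loop
      vertex 0.000 0.000 0.000
      vertex 22.700 0.000 23.098
      vertex 0.000 0.000 23.098
    endloop
  endfacet
  facet normal 1.0000 0.0000 0.0000
    outer loop
      vertex 22.700 0.000 0.000
      vertex 22.700 3.441 0.000
      vertex 22.700 3.441 23.098
    endloop
  endfacet
  facet normal 1.0000 0.0000 0.0000
    outer loop
      vertex 22.700 0.000 0.000
      vertex 22.700 3.441 23.098
      vertex 22.700 0.000 23.098
    endloop
  endfacet
  facet normal 0.0000 1.0000 0.0000
    outer loop
      vertex 22.700 3.441 0.000
      vertex 5.420 3.441 0.000
      vertex 5.420 3.441 23.098
    endloop
  endfacet
  facet normal 0.0000 1.0000 0.0000
    outer loop
      vertex 22.700 3.441 0.000
      vertex 5.420 3.441 23.098
      vertex 22.700 3.441 23.098
    endloop
  endfacet
  facet normal 1.0000 0.0000 0.0000
    outer loop
      vertex 5.420 3.441 0.000
      vertex 5.420 21.600 0.000
      vertex 5.420 21.600 23.098
    endloop
  endfacet
  facet normal 1.0000 0.0000 0.0000
    outer loop
      vertex 5.420 3.441 0.000
      vertex 5.420 21.600 23.098
      vertex 5.420 3.441 23.098
    endloop
  endfacet
  facet normal 0.0000 1.0000 0.0000
    outer loop
      vertex 5.420 21.600 0.000
      vertex 0.000 21.600 0.000
      vertex 0.000 21.600 23.098
    endloop
  endfacet
  facet normal 0.0000 1.0000 0.0000
    outer loop
      vertex 5.420 21.600 0.000
      vertex 0.000 21.600 23.098
      vertex 5.420 21.600 23.098
    endloop
  endfacet
  facet normal -1.0000 0.0000 0.0000
    outer loop
      vertex 0.000 21.600 0.000
      vertex 0.000 0.000 0.000
      vertex 0.000 0.000 23.098
    endloop
  endfacet
  facet normal -1.0000 0.0000 0.0000
    outer loop
      vertex 0.000 21.600 0.000
      vertex 0.000 0.000 23.098
      vertex 0.000 21.600 23.098
    endloop
  endfacet
endsolid part

The G0 Z moves step by Δz≈3.300 mm. Every layer's G1 loop is the same polygon, so the solid is a straight extrusion of it from z=0 to z≈23.1. Closing with flat bottom and top caps and triangulating gives 20 facets — an L-shaped prism: outer 22.7 × 21.6 mm, arm thicknesses ≈ 3.44 mm (horizontal) and 5.42 mm (vertical), extruded 23.1 mm in z.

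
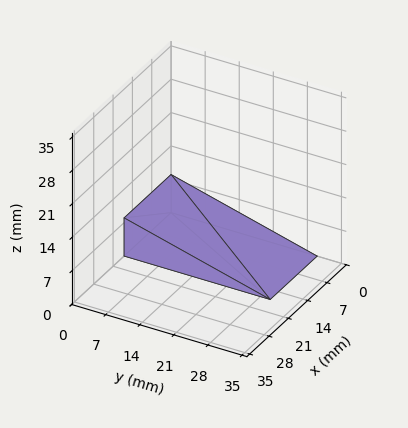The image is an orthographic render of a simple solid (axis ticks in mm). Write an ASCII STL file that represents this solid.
Reading the render: the shape is a wedge (ramp): 17 × 30 mm base, rising to 8 mm along the y=0 edge and sloping linearly to z=0 at y=30 (dimensions read to the nearest mm from the axis ticks). For the STL, each face is triangulated and given an outward normal.

solid part
  facet normal 0.0000 0.0000 -1.0000
    outer loop
      vertex 17.00 30.00 0.00
      vertex 17.00 0.00 0.00
      vertex 0.00 0.00 0.00
    endloop
  endfacet
  facet normal 0.0000 0.0000 -1.0000
    outer loop
      vertex 0.00 30.00 0.00
      vertex 17.00 30.00 0.00
      vertex 0.00 0.00 0.00
    endloop
  endfacet
  facet normal 0.0000 -1.0000 0.0000
    outer loop
      vertex 0.00 0.00 0.00
      vertex 17.00 0.00 0.00
      vertex 17.00 0.00 8.00
    endloop
  endfacet
  facet normal 0.0000 -1.0000 0.0000
    outer loop
      vertex 0.00 0.00 0.00
      vertex 17.00 0.00 8.00
      vertex 0.00 0.00 8.00
    endloop
  endfacet
  facet normal 0.0000 0.2577 0.9662
    outer loop
      vertex 0.00 0.00 8.00
      vertex 17.00 0.00 8.00
      vertex 17.00 30.00 0.00
    endloop
  endfacet
  facet normal 0.0000 0.2577 0.9662
    outer loop
      vertex 0.00 0.00 8.00
      vertex 17.00 30.00 0.00
      vertex 0.00 30.00 0.00
    endloop
  endfacet
  facet normal -1.0000 0.0000 0.0000
    outer loop
      vertex 0.00 0.00 8.00
      vertex 0.00 30.00 0.00
      vertex 0.00 0.00 0.00
    endloop
  endfacet
  facet normal 1.0000 0.0000 0.0000
    outer loop
      vertex 17.00 0.00 0.00
      vertex 17.00 30.00 0.00
      vertex 17.00 0.00 8.00
    endloop
  endfacet
endsolid part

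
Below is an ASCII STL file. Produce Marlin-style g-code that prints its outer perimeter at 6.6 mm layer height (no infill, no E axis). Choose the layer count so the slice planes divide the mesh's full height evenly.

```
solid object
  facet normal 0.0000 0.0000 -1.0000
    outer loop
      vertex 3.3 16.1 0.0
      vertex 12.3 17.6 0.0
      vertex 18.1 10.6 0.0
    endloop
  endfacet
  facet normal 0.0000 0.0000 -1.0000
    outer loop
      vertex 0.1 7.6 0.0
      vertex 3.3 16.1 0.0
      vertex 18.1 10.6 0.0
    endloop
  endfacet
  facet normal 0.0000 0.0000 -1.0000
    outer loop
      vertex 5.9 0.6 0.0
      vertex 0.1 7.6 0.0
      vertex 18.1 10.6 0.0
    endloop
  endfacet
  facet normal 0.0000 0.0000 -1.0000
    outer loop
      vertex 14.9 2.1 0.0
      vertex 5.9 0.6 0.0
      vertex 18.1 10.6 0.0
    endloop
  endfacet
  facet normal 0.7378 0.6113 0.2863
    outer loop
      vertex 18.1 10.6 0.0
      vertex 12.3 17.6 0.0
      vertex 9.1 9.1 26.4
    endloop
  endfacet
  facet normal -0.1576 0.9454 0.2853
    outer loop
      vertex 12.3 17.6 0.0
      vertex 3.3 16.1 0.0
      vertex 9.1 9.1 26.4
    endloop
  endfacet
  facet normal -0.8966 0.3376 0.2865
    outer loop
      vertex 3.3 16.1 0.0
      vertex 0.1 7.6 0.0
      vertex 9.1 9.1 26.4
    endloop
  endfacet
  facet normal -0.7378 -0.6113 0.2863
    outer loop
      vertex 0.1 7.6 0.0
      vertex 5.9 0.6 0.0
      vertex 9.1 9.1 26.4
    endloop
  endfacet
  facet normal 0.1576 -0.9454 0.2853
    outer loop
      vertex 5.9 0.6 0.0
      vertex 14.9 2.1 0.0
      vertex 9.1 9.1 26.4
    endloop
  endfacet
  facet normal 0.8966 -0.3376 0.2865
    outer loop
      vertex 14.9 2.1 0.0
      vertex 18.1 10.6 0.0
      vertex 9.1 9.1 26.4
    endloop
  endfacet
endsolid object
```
; perimeter-only toolpath
G21 ; units = mm
G90 ; absolute positioning
G28 ; home
; layer 1
G0 Z6.6
G0 X15.9 Y10.2
G1 X11.5 Y15.5
G1 X4.8 Y14.4
G1 X2.4 Y8.0
G1 X6.7 Y2.7
G1 X13.5 Y3.9
G1 X15.9 Y10.2
; layer 2
G0 Z13.2
G0 X13.6 Y9.8
G1 X10.7 Y13.4
G1 X6.2 Y12.6
G1 X4.6 Y8.3
G1 X7.5 Y4.8
G1 X12.0 Y5.6
G1 X13.6 Y9.8
; layer 3
G0 Z19.8
G0 X11.4 Y9.5
G1 X9.9 Y11.2
G1 X7.6 Y10.9
G1 X6.8 Y8.7
G1 X8.3 Y7.0
G1 X10.6 Y7.3
G1 X11.4 Y9.5
M2 ; end

The solid is a regular 6-sided pyramid, base circumscribed radius ≈ 9.1 mm, apex at z ≈ 26.4 mm. Slicing at Δz = 6.6 mm — 4 equal slices spanning the solid's height, so layer i sits at z = i·h/4 — gives 3 non-empty perimeters. Each is a 6-segment closed polygon; G0 lifts to the layer z and rapids to the start vertex, then G1 traces the edges. The cross-section shrinks linearly with z (the slice at the apex is degenerate and omitted).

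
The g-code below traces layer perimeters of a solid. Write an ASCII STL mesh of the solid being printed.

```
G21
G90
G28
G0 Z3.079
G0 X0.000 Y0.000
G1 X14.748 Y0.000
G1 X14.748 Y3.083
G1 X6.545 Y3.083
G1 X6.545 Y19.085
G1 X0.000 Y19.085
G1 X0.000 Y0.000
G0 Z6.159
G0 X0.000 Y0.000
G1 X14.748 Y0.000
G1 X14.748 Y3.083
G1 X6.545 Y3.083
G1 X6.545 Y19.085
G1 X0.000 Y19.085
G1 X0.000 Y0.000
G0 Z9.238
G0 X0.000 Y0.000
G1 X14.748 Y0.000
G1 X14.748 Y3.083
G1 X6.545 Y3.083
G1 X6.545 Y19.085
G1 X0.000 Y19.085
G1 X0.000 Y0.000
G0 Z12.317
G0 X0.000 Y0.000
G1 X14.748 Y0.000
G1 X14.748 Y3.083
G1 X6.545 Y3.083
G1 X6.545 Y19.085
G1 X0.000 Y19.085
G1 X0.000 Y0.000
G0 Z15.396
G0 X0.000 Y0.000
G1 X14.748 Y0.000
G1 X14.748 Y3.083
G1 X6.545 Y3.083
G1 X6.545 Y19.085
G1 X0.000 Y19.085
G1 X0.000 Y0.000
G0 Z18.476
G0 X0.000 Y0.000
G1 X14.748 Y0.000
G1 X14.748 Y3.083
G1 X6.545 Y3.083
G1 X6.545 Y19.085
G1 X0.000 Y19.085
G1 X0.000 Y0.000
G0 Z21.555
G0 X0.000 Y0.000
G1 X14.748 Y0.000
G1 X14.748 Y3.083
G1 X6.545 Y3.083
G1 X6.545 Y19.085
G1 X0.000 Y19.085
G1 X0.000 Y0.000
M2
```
solid part
  facet normal 0.0000 0.0000 -1.0000
    outer loop
      vertex 14.748 3.083 0.000
      vertex 14.748 0.000 0.000
      vertex 0.000 0.000 0.000
    endloop
  endfacet
  facet normal 0.0000 0.0000 -1.0000
    outer loop
      vertex 6.545 3.083 0.000
      vertex 14.748 3.083 0.000
      vertex 0.000 0.000 0.000
    endloop
  endfacet
  facet normal 0.0000 0.0000 -1.0000
    outer loop
      vertex 6.545 19.085 0.000
      vertex 6.545 3.083 0.000
      vertex 0.000 0.000 0.000
    endloop
  endfacet
  facet normal 0.0000 0.0000 -1.0000
    outer loop
      vertex 0.000 19.085 0.000
      vertex 6.545 19.085 0.000
      vertex 0.000 0.000 0.000
    endloop
  endfacet
  facet normal 0.0000 0.0000 1.0000
    outer loop
      vertex 0.000 0.000 21.555
      vertex 14.748 0.000 21.555
      vertex 14.748 3.083 21.555
    endloop
  endfacet
  facet normal 0.0000 0.0000 1.0000
    outer loop
      vertex 0.000 0.000 21.555
      vertex 14.748 3.083 21.555
      vertex 6.545 3.083 21.555
    endloop
  endfacet
  facet normal 0.0000 0.0000 1.0000
    outer loop
      vertex 0.000 0.000 21.555
      vertex 6.545 3.083 21.555
      vertex 6.545 19.085 21.555
    endloop
  endfacet
  facet normal 0.0000 0.0000 1.0000
    outer loop
      vertex 0.000 0.000 21.555
      vertex 6.545 19.085 21.555
      vertex 0.000 19.085 21.555
    endloop
  endfacet
  facet normal 0.0000 -1.0000 0.0000
    outer loop
      vertex 0.000 0.000 0.000
      vertex 14.748 0.000 0.000
      vertex 14.748 0.000 21.555
    endloop
  endfacet
  facet normal 0.0000 -1.0000 0.0000
    outer loop
      vertex 0.000 0.000 0.000
      vertex 14.748 0.000 21.555
      vertex 0.000 0.000 21.555
    endloop
  endfacet
  facet normal 1.0000 0.0000 0.0000
    outer loop
      vertex 14.748 0.000 0.000
      vertex 14.748 3.083 0.000
      vertex 14.748 3.083 21.555
    endloop
  endfacet
  facet normal 1.0000 0.0000 0.0000
    outer loop
      vertex 14.748 0.000 0.000
      vertex 14.748 3.083 21.555
      vertex 14.748 0.000 21.555
    endloop
  endfacet
  facet normal 0.0000 1.0000 0.0000
    outer loop
      vertex 14.748 3.083 0.000
      vertex 6.545 3.083 0.000
      vertex 6.545 3.083 21.555
    endloop
  endfacet
  facet normal 0.0000 1.0000 0.0000
    outer loop
      vertex 14.748 3.083 0.000
      vertex 6.545 3.083 21.555
      vertex 14.748 3.083 21.555
    endloop
  endfacet
  facet normal 1.0000 0.0000 0.0000
    outer loop
      vertex 6.545 3.083 0.000
      vertex 6.545 19.085 0.000
      vertex 6.545 19.085 21.555
    endloop
  endfacet
  facet normal 1.0000 0.0000 0.0000
    outer loop
      vertex 6.545 3.083 0.000
      vertex 6.545 19.085 21.555
      vertex 6.545 3.083 21.555
    endloop
  endfacet
  facet normal 0.0000 1.0000 0.0000
    outer loop
      vertex 6.545 19.085 0.000
      vertex 0.000 19.085 0.000
      vertex 0.000 19.085 21.555
    endloop
  endfacet
  facet normal 0.0000 1.0000 0.0000
    outer loop
      vertex 6.545 19.085 0.000
      vertex 0.000 19.085 21.555
      vertex 6.545 19.085 21.555
    endloop
  endfacet
  facet normal -1.0000 0.0000 0.0000
    outer loop
      vertex 0.000 19.085 0.000
      vertex 0.000 0.000 0.000
      vertex 0.000 0.000 21.555
    endloop
  endfacet
  facet normal -1.0000 0.0000 0.0000
    outer loop
      vertex 0.000 19.085 0.000
      vertex 0.000 0.000 21.555
      vertex 0.000 19.085 21.555
    endloop
  endfacet
endsolid part

The G0 Z moves step by Δz≈3.079 mm. Every layer's G1 loop is the same polygon, so the solid is a straight extrusion of it from z=0 to z≈21.6. Closing with flat bottom and top caps and triangulating gives 20 facets — an L-shaped prism: outer 14.7 × 19.1 mm, arm thicknesses ≈ 3.08 mm (horizontal) and 6.54 mm (vertical), extruded 21.6 mm in z.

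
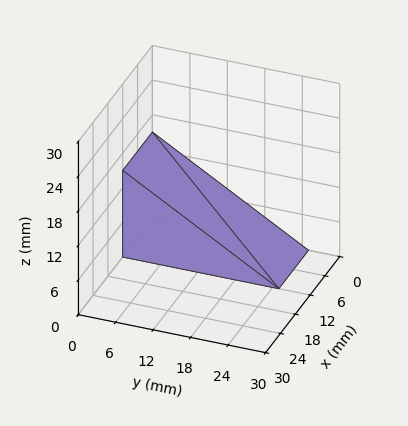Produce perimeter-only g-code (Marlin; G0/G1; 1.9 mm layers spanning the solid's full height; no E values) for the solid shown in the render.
Reading the render: the shape is a wedge (ramp): 12 × 25 mm base, rising to 15 mm along the y=0 edge and sloping linearly to z=0 at y=25 (dimensions read to the nearest mm from the axis ticks). For the g-code, the solid's height is divided into equal slices at the stated Δz and each level perimeter traced with G1 moves after a G0 lift.

; perimeter-only toolpath
G21 ; units = mm
G90 ; absolute positioning
G28 ; home
; layer 1
G0 Z1.9
G0 X0.0 Y0.0
G1 X12.0 Y0.0
G1 X12.0 Y21.9
G1 X0.0 Y21.9
G1 X0.0 Y0.0
; layer 2
G0 Z3.8
G0 X0.0 Y0.0
G1 X12.0 Y0.0
G1 X12.0 Y18.8
G1 X0.0 Y18.8
G1 X0.0 Y0.0
; layer 3
G0 Z5.6
G0 X0.0 Y0.0
G1 X12.0 Y0.0
G1 X12.0 Y15.6
G1 X0.0 Y15.6
G1 X0.0 Y0.0
; layer 4
G0 Z7.5
G0 X0.0 Y0.0
G1 X12.0 Y0.0
G1 X12.0 Y12.5
G1 X0.0 Y12.5
G1 X0.0 Y0.0
; layer 5
G0 Z9.4
G0 X0.0 Y0.0
G1 X12.0 Y0.0
G1 X12.0 Y9.4
G1 X0.0 Y9.4
G1 X0.0 Y0.0
; layer 6
G0 Z11.2
G0 X0.0 Y0.0
G1 X12.0 Y0.0
G1 X12.0 Y6.2
G1 X0.0 Y6.2
G1 X0.0 Y0.0
; layer 7
G0 Z13.1
G0 X0.0 Y0.0
G1 X12.0 Y0.0
G1 X12.0 Y3.1
G1 X0.0 Y3.1
G1 X0.0 Y0.0
M2 ; end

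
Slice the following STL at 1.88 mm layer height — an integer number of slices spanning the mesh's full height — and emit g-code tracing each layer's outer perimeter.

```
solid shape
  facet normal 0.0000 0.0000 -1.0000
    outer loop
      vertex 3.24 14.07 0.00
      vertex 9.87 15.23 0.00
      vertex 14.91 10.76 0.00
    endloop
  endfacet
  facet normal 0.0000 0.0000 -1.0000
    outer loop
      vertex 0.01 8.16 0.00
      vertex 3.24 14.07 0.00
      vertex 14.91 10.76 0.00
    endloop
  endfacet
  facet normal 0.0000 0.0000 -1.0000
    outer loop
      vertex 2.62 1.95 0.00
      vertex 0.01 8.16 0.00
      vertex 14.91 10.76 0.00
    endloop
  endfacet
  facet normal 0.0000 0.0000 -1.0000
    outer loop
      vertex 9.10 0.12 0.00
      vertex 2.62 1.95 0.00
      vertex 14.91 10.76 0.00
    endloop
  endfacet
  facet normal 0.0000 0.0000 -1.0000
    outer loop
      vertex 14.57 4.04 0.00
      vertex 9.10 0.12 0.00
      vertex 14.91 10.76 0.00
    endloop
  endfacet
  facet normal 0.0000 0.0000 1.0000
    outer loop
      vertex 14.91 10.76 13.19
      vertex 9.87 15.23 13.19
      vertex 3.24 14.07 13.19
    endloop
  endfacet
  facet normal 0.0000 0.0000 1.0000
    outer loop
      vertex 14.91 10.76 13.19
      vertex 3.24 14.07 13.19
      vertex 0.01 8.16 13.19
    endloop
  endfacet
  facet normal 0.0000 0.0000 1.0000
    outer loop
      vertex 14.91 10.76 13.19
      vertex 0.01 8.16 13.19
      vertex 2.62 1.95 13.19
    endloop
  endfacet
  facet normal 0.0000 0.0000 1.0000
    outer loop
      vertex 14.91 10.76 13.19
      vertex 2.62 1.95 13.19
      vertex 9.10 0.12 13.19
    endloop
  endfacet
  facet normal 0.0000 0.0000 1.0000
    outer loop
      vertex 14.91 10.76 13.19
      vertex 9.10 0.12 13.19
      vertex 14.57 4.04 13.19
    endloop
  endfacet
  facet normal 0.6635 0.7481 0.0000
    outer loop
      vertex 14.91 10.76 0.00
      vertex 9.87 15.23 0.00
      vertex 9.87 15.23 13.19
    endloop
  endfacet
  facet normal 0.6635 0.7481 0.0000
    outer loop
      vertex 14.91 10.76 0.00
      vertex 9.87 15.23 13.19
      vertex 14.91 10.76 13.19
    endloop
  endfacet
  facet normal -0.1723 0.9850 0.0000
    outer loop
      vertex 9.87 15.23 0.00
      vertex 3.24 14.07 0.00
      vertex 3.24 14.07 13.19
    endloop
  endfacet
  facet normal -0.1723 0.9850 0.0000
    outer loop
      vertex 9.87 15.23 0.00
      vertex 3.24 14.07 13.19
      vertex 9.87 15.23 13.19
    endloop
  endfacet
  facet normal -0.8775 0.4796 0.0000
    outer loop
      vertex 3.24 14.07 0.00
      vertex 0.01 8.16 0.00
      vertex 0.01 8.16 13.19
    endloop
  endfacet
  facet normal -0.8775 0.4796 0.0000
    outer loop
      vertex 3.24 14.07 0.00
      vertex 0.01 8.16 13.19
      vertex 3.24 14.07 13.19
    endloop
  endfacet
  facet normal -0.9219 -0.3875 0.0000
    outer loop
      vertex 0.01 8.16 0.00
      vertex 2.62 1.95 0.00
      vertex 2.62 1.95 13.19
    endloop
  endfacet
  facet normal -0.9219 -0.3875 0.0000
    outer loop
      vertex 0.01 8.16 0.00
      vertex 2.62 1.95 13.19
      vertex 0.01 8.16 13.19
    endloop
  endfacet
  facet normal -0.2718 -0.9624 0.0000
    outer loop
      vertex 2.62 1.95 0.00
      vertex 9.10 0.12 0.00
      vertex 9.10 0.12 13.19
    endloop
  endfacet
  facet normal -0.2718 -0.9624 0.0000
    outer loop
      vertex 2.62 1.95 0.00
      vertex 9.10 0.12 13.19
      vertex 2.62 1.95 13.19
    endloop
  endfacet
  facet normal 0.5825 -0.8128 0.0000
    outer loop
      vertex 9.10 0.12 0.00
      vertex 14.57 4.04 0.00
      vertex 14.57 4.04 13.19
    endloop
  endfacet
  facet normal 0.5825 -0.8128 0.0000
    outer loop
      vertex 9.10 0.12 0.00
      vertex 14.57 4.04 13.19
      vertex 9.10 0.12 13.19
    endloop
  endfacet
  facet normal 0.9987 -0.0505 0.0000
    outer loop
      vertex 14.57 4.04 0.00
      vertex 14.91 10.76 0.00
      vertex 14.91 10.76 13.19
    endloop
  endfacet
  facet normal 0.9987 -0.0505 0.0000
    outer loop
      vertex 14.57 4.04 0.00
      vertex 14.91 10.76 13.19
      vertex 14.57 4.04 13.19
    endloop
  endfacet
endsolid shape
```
; perimeter-only toolpath
G21 ; units = mm
G90 ; absolute positioning
G28 ; home
; layer 1
G0 Z1.88
G0 X14.91 Y10.76
G1 X9.87 Y15.23
G1 X3.24 Y14.07
G1 X0.01 Y8.16
G1 X2.62 Y1.95
G1 X9.10 Y0.12
G1 X14.57 Y4.04
G1 X14.91 Y10.76
; layer 2
G0 Z3.77
G0 X14.91 Y10.76
G1 X9.87 Y15.23
G1 X3.24 Y14.07
G1 X0.01 Y8.16
G1 X2.62 Y1.95
G1 X9.10 Y0.12
G1 X14.57 Y4.04
G1 X14.91 Y10.76
; layer 3
G0 Z5.65
G0 X14.91 Y10.76
G1 X9.87 Y15.23
G1 X3.24 Y14.07
G1 X0.01 Y8.16
G1 X2.62 Y1.95
G1 X9.10 Y0.12
G1 X14.57 Y4.04
G1 X14.91 Y10.76
; layer 4
G0 Z7.54
G0 X14.91 Y10.76
G1 X9.87 Y15.23
G1 X3.24 Y14.07
G1 X0.01 Y8.16
G1 X2.62 Y1.95
G1 X9.10 Y0.12
G1 X14.57 Y4.04
G1 X14.91 Y10.76
; layer 5
G0 Z9.42
G0 X14.91 Y10.76
G1 X9.87 Y15.23
G1 X3.24 Y14.07
G1 X0.01 Y8.16
G1 X2.62 Y1.95
G1 X9.10 Y0.12
G1 X14.57 Y4.04
G1 X14.91 Y10.76
; layer 6
G0 Z11.31
G0 X14.91 Y10.76
G1 X9.87 Y15.23
G1 X3.24 Y14.07
G1 X0.01 Y8.16
G1 X2.62 Y1.95
G1 X9.10 Y0.12
G1 X14.57 Y4.04
G1 X14.91 Y10.76
; layer 7
G0 Z13.19
G0 X14.91 Y10.76
G1 X9.87 Y15.23
G1 X3.24 Y14.07
G1 X0.01 Y8.16
G1 X2.62 Y1.95
G1 X9.10 Y0.12
G1 X14.57 Y4.04
G1 X14.91 Y10.76
M2 ; end

The solid is a regular 7-sided prism (a cylinder approximated with 7 flat sides), circumscribed radius ≈ 7.76 mm, height ≈ 13.2 mm. Slicing at Δz = 1.88 mm — 7 equal slices spanning the solid's height, so layer i sits at z = i·h/7 — gives 7 non-empty perimeters. Each is a 7-segment closed polygon; G0 lifts to the layer z and rapids to the start vertex, then G1 traces the edges.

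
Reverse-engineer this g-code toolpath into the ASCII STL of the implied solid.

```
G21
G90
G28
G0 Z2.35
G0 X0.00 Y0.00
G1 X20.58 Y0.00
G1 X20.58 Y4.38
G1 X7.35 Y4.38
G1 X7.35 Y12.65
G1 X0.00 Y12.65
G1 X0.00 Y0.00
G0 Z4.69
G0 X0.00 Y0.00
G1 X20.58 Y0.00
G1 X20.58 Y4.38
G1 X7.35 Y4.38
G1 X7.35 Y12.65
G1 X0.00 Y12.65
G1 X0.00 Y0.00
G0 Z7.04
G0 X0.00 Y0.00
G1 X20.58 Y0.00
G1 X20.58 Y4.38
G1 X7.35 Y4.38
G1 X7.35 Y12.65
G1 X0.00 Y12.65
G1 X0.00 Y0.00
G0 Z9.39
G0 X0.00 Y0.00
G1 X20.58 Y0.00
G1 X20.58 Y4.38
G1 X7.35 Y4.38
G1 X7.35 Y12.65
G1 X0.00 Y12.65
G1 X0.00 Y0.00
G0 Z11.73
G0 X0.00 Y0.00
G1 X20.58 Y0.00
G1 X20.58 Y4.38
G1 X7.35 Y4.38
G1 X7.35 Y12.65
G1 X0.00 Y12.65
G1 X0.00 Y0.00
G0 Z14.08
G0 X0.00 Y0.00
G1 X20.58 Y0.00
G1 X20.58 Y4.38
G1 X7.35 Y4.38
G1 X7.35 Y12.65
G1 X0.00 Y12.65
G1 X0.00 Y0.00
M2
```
solid part
  facet normal 0.0000 0.0000 -1.0000
    outer loop
      vertex 20.58 4.38 0.00
      vertex 20.58 0.00 0.00
      vertex 0.00 0.00 0.00
    endloop
  endfacet
  facet normal 0.0000 0.0000 -1.0000
    outer loop
      vertex 7.35 4.38 0.00
      vertex 20.58 4.38 0.00
      vertex 0.00 0.00 0.00
    endloop
  endfacet
  facet normal 0.0000 0.0000 -1.0000
    outer loop
      vertex 7.35 12.65 0.00
      vertex 7.35 4.38 0.00
      vertex 0.00 0.00 0.00
    endloop
  endfacet
  facet normal 0.0000 0.0000 -1.0000
    outer loop
      vertex 0.00 12.65 0.00
      vertex 7.35 12.65 0.00
      vertex 0.00 0.00 0.00
    endloop
  endfacet
  facet normal 0.0000 0.0000 1.0000
    outer loop
      vertex 0.00 0.00 14.08
      vertex 20.58 0.00 14.08
      vertex 20.58 4.38 14.08
    endloop
  endfacet
  facet normal 0.0000 0.0000 1.0000
    outer loop
      vertex 0.00 0.00 14.08
      vertex 20.58 4.38 14.08
      vertex 7.35 4.38 14.08
    endloop
  endfacet
  facet normal 0.0000 0.0000 1.0000
    outer loop
      vertex 0.00 0.00 14.08
      vertex 7.35 4.38 14.08
      vertex 7.35 12.65 14.08
    endloop
  endfacet
  facet normal 0.0000 0.0000 1.0000
    outer loop
      vertex 0.00 0.00 14.08
      vertex 7.35 12.65 14.08
      vertex 0.00 12.65 14.08
    endloop
  endfacet
  facet normal 0.0000 -1.0000 0.0000
    outer loop
      vertex 0.00 0.00 0.00
      vertex 20.58 0.00 0.00
      vertex 20.58 0.00 14.08
    endloop
  endfacet
  facet normal 0.0000 -1.0000 0.0000
    outer loop
      vertex 0.00 0.00 0.00
      vertex 20.58 0.00 14.08
      vertex 0.00 0.00 14.08
    endloop
  endfacet
  facet normal 1.0000 0.0000 0.0000
    outer loop
      vertex 20.58 0.00 0.00
      vertex 20.58 4.38 0.00
      vertex 20.58 4.38 14.08
    endloop
  endfacet
  facet normal 1.0000 0.0000 0.0000
    outer loop
      vertex 20.58 0.00 0.00
      vertex 20.58 4.38 14.08
      vertex 20.58 0.00 14.08
    endloop
  endfacet
  facet normal 0.0000 1.0000 0.0000
    outer loop
      vertex 20.58 4.38 0.00
      vertex 7.35 4.38 0.00
      vertex 7.35 4.38 14.08
    endloop
  endfacet
  facet normal 0.0000 1.0000 0.0000
    outer loop
      vertex 20.58 4.38 0.00
      vertex 7.35 4.38 14.08
      vertex 20.58 4.38 14.08
    endloop
  endfacet
  facet normal 1.0000 0.0000 0.0000
    outer loop
      vertex 7.35 4.38 0.00
      vertex 7.35 12.65 0.00
      vertex 7.35 12.65 14.08
    endloop
  endfacet
  facet normal 1.0000 0.0000 0.0000
    outer loop
      vertex 7.35 4.38 0.00
      vertex 7.35 12.65 14.08
      vertex 7.35 4.38 14.08
    endloop
  endfacet
  facet normal 0.0000 1.0000 0.0000
    outer loop
      vertex 7.35 12.65 0.00
      vertex 0.00 12.65 0.00
      vertex 0.00 12.65 14.08
    endloop
  endfacet
  facet normal 0.0000 1.0000 0.0000
    outer loop
      vertex 7.35 12.65 0.00
      vertex 0.00 12.65 14.08
      vertex 7.35 12.65 14.08
    endloop
  endfacet
  facet normal -1.0000 0.0000 0.0000
    outer loop
      vertex 0.00 12.65 0.00
      vertex 0.00 0.00 0.00
      vertex 0.00 0.00 14.08
    endloop
  endfacet
  facet normal -1.0000 0.0000 0.0000
    outer loop
      vertex 0.00 12.65 0.00
      vertex 0.00 0.00 14.08
      vertex 0.00 12.65 14.08
    endloop
  endfacet
endsolid part

The G0 Z moves step by Δz≈2.35 mm. Every layer's G1 loop is the same polygon, so the solid is a straight extrusion of it from z=0 to z≈14.1. Closing with flat bottom and top caps and triangulating gives 20 facets — an L-shaped prism: outer 20.6 × 12.7 mm, arm thicknesses ≈ 4.38 mm (horizontal) and 7.35 mm (vertical), extruded 14.1 mm in z.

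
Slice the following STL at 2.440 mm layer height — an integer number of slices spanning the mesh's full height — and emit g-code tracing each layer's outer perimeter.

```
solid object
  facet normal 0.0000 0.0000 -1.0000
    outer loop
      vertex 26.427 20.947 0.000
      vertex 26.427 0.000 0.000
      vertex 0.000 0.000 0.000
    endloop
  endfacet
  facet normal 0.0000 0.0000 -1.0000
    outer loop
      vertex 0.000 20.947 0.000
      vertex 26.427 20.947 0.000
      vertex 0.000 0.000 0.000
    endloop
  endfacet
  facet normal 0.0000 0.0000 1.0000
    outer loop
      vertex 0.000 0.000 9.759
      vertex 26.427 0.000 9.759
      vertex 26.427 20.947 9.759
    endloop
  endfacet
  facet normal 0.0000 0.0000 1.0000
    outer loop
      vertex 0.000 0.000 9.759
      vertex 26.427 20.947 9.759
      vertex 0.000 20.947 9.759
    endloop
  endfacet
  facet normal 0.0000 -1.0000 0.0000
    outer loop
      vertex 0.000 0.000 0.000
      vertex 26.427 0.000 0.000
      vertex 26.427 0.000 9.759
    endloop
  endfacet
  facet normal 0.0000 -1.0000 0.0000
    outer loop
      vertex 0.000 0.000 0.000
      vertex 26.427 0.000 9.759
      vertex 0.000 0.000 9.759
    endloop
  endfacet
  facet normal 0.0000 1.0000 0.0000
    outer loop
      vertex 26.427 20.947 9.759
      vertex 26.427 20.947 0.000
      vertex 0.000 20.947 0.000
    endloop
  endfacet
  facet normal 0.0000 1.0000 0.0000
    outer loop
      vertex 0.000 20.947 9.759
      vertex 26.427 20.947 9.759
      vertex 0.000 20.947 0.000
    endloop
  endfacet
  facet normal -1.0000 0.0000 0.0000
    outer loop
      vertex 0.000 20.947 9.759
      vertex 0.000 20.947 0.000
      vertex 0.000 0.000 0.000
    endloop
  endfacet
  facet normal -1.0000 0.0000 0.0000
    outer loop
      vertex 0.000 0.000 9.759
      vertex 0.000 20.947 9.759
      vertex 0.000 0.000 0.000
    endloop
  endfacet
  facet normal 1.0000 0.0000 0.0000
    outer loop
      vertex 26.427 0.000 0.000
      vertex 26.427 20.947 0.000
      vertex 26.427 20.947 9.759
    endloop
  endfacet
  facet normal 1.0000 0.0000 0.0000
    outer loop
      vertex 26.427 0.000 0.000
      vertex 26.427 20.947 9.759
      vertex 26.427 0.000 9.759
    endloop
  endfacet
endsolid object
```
; perimeter-only toolpath
G21 ; units = mm
G90 ; absolute positioning
G28 ; home
; layer 1
G0 Z2.440
G0 X0.000 Y0.000
G1 X26.427 Y0.000
G1 X26.427 Y20.947
G1 X0.000 Y20.947
G1 X0.000 Y0.000
; layer 2
G0 Z4.880
G0 X0.000 Y0.000
G1 X26.427 Y0.000
G1 X26.427 Y20.947
G1 X0.000 Y20.947
G1 X0.000 Y0.000
; layer 3
G0 Z7.319
G0 X0.000 Y0.000
G1 X26.427 Y0.000
G1 X26.427 Y20.947
G1 X0.000 Y20.947
G1 X0.000 Y0.000
; layer 4
G0 Z9.759
G0 X0.000 Y0.000
G1 X26.427 Y0.000
G1 X26.427 Y20.947
G1 X0.000 Y20.947
G1 X0.000 Y0.000
M2 ; end

The solid is a rectangular box, roughly 26.4 × 20.9 mm footprint and 9.76 mm tall. Slicing at Δz = 2.440 mm — 4 equal slices spanning the solid's height, so layer i sits at z = i·h/4 — gives 4 non-empty perimeters. Each is a 4-segment closed polygon; G0 lifts to the layer z and rapids to the start vertex, then G1 traces the edges.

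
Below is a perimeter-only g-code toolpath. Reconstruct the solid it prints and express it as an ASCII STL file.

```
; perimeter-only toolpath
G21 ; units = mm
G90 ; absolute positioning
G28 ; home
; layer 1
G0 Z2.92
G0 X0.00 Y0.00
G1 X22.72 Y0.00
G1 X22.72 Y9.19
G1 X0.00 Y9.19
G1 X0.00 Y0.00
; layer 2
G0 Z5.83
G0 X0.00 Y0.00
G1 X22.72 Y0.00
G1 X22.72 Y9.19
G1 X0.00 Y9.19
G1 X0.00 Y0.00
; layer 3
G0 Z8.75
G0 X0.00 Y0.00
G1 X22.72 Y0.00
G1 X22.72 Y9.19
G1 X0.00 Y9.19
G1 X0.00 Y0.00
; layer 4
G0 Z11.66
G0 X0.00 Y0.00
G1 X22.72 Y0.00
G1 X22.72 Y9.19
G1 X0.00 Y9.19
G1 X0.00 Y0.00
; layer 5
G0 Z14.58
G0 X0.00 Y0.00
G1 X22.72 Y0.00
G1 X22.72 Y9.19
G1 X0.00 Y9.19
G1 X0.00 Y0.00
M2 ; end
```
solid part
  facet normal 0.0000 0.0000 -1.0000
    outer loop
      vertex 22.72 9.19 0.00
      vertex 22.72 0.00 0.00
      vertex 0.00 0.00 0.00
    endloop
  endfacet
  facet normal 0.0000 0.0000 -1.0000
    outer loop
      vertex 0.00 9.19 0.00
      vertex 22.72 9.19 0.00
      vertex 0.00 0.00 0.00
    endloop
  endfacet
  facet normal 0.0000 0.0000 1.0000
    outer loop
      vertex 0.00 0.00 14.58
      vertex 22.72 0.00 14.58
      vertex 22.72 9.19 14.58
    endloop
  endfacet
  facet normal 0.0000 0.0000 1.0000
    outer loop
      vertex 0.00 0.00 14.58
      vertex 22.72 9.19 14.58
      vertex 0.00 9.19 14.58
    endloop
  endfacet
  facet normal 0.0000 -1.0000 0.0000
    outer loop
      vertex 0.00 0.00 0.00
      vertex 22.72 0.00 0.00
      vertex 22.72 0.00 14.58
    endloop
  endfacet
  facet normal 0.0000 -1.0000 0.0000
    outer loop
      vertex 0.00 0.00 0.00
      vertex 22.72 0.00 14.58
      vertex 0.00 0.00 14.58
    endloop
  endfacet
  facet normal 0.0000 1.0000 0.0000
    outer loop
      vertex 22.72 9.19 14.58
      vertex 22.72 9.19 0.00
      vertex 0.00 9.19 0.00
    endloop
  endfacet
  facet normal 0.0000 1.0000 0.0000
    outer loop
      vertex 0.00 9.19 14.58
      vertex 22.72 9.19 14.58
      vertex 0.00 9.19 0.00
    endloop
  endfacet
  facet normal -1.0000 0.0000 0.0000
    outer loop
      vertex 0.00 9.19 14.58
      vertex 0.00 9.19 0.00
      vertex 0.00 0.00 0.00
    endloop
  endfacet
  facet normal -1.0000 0.0000 0.0000
    outer loop
      vertex 0.00 0.00 14.58
      vertex 0.00 9.19 14.58
      vertex 0.00 0.00 0.00
    endloop
  endfacet
  facet normal 1.0000 0.0000 0.0000
    outer loop
      vertex 22.72 0.00 0.00
      vertex 22.72 9.19 0.00
      vertex 22.72 9.19 14.58
    endloop
  endfacet
  facet normal 1.0000 0.0000 0.0000
    outer loop
      vertex 22.72 0.00 0.00
      vertex 22.72 9.19 14.58
      vertex 22.72 0.00 14.58
    endloop
  endfacet
endsolid part

The G0 Z moves step by Δz≈2.92 mm. Every layer's G1 loop is the same polygon, so the solid is a straight extrusion of it from z=0 to z≈14.6. Closing with flat bottom and top caps and triangulating gives 12 facets — a rectangular box, roughly 22.7 × 9.19 mm footprint and 14.6 mm tall.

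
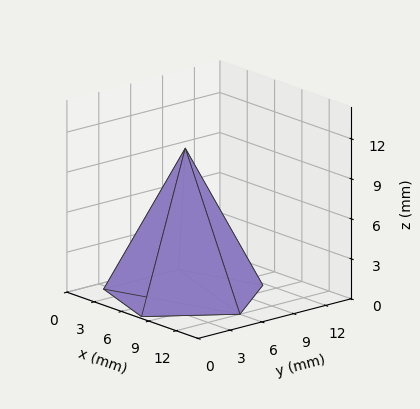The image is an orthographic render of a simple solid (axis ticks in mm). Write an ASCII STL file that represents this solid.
Reading the render: the shape is a regular 5-sided pyramid, base circumscribed radius ≈ 6 mm, apex at z ≈ 11 mm (dimensions read to the nearest mm from the axis ticks). For the STL, each face is triangulated and given an outward normal.

solid part
  facet normal 0.0000 0.0000 -1.0000
    outer loop
      vertex 1.146 9.527 0.000
      vertex 7.854 11.706 0.000
      vertex 12.000 6.000 0.000
    endloop
  endfacet
  facet normal 0.0000 0.0000 -1.0000
    outer loop
      vertex 1.146 2.473 0.000
      vertex 1.146 9.527 0.000
      vertex 12.000 6.000 0.000
    endloop
  endfacet
  facet normal 0.0000 0.0000 -1.0000
    outer loop
      vertex 7.854 0.294 0.000
      vertex 1.146 2.473 0.000
      vertex 12.000 6.000 0.000
    endloop
  endfacet
  facet normal 0.7401 0.5378 0.4037
    outer loop
      vertex 12.000 6.000 0.000
      vertex 7.854 11.706 0.000
      vertex 6.000 6.000 11.000
    endloop
  endfacet
  facet normal -0.2826 0.8701 0.4037
    outer loop
      vertex 7.854 11.706 0.000
      vertex 1.146 9.527 0.000
      vertex 6.000 6.000 11.000
    endloop
  endfacet
  facet normal -0.9149 0.0000 0.4037
    outer loop
      vertex 1.146 9.527 0.000
      vertex 1.146 2.473 0.000
      vertex 6.000 6.000 11.000
    endloop
  endfacet
  facet normal -0.2826 -0.8701 0.4037
    outer loop
      vertex 1.146 2.473 0.000
      vertex 7.854 0.294 0.000
      vertex 6.000 6.000 11.000
    endloop
  endfacet
  facet normal 0.7401 -0.5378 0.4037
    outer loop
      vertex 7.854 0.294 0.000
      vertex 12.000 6.000 0.000
      vertex 6.000 6.000 11.000
    endloop
  endfacet
endsolid part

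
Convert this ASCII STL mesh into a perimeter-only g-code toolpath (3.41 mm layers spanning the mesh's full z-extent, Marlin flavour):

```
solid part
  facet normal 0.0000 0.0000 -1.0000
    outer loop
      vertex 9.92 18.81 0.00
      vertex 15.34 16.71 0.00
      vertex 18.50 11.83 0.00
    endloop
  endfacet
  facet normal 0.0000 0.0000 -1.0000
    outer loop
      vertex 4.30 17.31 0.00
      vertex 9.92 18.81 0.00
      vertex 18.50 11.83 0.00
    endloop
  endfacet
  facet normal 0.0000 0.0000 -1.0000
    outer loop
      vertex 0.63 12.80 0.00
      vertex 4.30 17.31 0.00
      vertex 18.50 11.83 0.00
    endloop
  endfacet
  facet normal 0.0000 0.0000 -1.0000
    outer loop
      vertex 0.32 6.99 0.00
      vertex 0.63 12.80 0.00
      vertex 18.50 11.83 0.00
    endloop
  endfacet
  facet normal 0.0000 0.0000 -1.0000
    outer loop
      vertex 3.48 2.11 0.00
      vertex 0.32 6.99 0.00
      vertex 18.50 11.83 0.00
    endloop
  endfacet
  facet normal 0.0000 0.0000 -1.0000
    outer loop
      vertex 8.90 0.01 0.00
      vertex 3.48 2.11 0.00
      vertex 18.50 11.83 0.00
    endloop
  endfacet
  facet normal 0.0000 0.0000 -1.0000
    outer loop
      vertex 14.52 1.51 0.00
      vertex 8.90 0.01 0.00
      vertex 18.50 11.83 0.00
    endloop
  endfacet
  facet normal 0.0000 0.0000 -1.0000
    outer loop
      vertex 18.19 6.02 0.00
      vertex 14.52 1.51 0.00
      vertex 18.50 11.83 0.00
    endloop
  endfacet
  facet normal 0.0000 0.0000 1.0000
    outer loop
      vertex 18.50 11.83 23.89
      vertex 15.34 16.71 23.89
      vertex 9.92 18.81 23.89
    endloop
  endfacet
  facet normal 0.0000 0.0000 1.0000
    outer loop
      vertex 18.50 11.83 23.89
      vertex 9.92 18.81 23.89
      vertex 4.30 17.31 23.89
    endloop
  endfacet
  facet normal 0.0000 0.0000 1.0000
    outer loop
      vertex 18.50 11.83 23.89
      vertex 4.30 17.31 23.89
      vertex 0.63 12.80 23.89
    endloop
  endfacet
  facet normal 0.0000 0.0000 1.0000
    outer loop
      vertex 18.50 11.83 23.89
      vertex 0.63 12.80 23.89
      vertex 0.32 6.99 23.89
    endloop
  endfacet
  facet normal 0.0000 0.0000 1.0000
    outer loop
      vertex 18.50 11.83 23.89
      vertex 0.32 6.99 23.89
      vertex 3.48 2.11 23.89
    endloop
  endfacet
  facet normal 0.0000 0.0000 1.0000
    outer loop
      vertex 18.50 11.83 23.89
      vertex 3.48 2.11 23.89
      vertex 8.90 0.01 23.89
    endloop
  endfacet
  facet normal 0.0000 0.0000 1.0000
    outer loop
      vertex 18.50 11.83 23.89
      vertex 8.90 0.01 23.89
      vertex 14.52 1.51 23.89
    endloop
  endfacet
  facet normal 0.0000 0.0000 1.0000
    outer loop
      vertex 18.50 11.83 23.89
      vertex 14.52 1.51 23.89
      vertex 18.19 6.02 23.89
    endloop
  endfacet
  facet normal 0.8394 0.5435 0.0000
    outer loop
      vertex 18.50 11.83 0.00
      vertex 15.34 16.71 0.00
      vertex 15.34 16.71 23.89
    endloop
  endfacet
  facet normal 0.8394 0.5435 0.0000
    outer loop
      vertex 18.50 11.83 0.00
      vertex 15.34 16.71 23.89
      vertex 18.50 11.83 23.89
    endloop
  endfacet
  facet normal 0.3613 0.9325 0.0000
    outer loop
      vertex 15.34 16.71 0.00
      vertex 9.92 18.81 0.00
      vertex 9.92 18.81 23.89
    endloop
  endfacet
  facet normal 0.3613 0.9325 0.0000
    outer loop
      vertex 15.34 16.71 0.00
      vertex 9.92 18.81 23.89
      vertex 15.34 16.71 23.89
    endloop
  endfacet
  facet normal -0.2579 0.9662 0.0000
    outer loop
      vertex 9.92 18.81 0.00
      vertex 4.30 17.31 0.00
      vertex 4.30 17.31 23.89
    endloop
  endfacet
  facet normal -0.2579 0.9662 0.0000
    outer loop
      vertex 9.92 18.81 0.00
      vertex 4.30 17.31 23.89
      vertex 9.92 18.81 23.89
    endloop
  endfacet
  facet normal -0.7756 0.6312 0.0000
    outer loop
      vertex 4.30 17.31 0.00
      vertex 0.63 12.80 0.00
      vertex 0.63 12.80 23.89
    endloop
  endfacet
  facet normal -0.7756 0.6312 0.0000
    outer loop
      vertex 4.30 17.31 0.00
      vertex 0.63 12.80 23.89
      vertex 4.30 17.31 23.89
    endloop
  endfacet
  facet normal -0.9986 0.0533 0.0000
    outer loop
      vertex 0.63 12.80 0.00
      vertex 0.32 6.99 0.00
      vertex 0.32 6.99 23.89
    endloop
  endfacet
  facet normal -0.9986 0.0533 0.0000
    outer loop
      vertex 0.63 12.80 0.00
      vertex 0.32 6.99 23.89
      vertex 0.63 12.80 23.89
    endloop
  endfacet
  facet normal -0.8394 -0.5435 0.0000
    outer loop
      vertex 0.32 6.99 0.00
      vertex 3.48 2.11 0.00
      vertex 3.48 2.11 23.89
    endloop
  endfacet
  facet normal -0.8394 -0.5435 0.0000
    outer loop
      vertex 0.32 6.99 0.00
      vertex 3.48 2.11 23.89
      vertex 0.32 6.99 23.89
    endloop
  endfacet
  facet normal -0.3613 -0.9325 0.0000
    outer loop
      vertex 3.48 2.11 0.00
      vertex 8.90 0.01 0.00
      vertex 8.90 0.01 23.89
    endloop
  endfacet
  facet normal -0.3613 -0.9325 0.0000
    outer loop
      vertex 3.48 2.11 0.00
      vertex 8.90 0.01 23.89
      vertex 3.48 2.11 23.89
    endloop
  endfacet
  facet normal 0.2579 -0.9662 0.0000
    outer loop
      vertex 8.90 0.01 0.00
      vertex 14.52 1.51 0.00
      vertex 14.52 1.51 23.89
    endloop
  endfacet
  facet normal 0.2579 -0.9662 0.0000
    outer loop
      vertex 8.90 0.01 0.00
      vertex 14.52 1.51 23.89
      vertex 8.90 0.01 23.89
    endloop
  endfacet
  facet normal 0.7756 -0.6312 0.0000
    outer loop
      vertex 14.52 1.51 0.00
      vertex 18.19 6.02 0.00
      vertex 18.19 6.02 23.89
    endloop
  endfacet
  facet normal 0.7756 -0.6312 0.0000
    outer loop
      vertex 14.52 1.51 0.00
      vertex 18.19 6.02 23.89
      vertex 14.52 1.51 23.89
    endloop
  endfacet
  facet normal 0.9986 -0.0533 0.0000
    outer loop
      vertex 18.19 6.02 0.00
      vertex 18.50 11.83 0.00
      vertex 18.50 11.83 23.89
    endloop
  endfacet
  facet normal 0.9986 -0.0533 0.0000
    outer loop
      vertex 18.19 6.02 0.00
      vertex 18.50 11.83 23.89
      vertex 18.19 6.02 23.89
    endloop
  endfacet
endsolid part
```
; perimeter-only toolpath
G21 ; units = mm
G90 ; absolute positioning
G28 ; home
; layer 1
G0 Z3.41
G0 X18.50 Y11.83
G1 X15.34 Y16.71
G1 X9.92 Y18.81
G1 X4.30 Y17.31
G1 X0.63 Y12.80
G1 X0.32 Y6.99
G1 X3.48 Y2.11
G1 X8.90 Y0.01
G1 X14.52 Y1.51
G1 X18.19 Y6.02
G1 X18.50 Y11.83
; layer 2
G0 Z6.83
G0 X18.50 Y11.83
G1 X15.34 Y16.71
G1 X9.92 Y18.81
G1 X4.30 Y17.31
G1 X0.63 Y12.80
G1 X0.32 Y6.99
G1 X3.48 Y2.11
G1 X8.90 Y0.01
G1 X14.52 Y1.51
G1 X18.19 Y6.02
G1 X18.50 Y11.83
; layer 3
G0 Z10.24
G0 X18.50 Y11.83
G1 X15.34 Y16.71
G1 X9.92 Y18.81
G1 X4.30 Y17.31
G1 X0.63 Y12.80
G1 X0.32 Y6.99
G1 X3.48 Y2.11
G1 X8.90 Y0.01
G1 X14.52 Y1.51
G1 X18.19 Y6.02
G1 X18.50 Y11.83
; layer 4
G0 Z13.65
G0 X18.50 Y11.83
G1 X15.34 Y16.71
G1 X9.92 Y18.81
G1 X4.30 Y17.31
G1 X0.63 Y12.80
G1 X0.32 Y6.99
G1 X3.48 Y2.11
G1 X8.90 Y0.01
G1 X14.52 Y1.51
G1 X18.19 Y6.02
G1 X18.50 Y11.83
; layer 5
G0 Z17.06
G0 X18.50 Y11.83
G1 X15.34 Y16.71
G1 X9.92 Y18.81
G1 X4.30 Y17.31
G1 X0.63 Y12.80
G1 X0.32 Y6.99
G1 X3.48 Y2.11
G1 X8.90 Y0.01
G1 X14.52 Y1.51
G1 X18.19 Y6.02
G1 X18.50 Y11.83
; layer 6
G0 Z20.48
G0 X18.50 Y11.83
G1 X15.34 Y16.71
G1 X9.92 Y18.81
G1 X4.30 Y17.31
G1 X0.63 Y12.80
G1 X0.32 Y6.99
G1 X3.48 Y2.11
G1 X8.90 Y0.01
G1 X14.52 Y1.51
G1 X18.19 Y6.02
G1 X18.50 Y11.83
; layer 7
G0 Z23.89
G0 X18.50 Y11.83
G1 X15.34 Y16.71
G1 X9.92 Y18.81
G1 X4.30 Y17.31
G1 X0.63 Y12.80
G1 X0.32 Y6.99
G1 X3.48 Y2.11
G1 X8.90 Y0.01
G1 X14.52 Y1.51
G1 X18.19 Y6.02
G1 X18.50 Y11.83
M2 ; end

The solid is a regular 10-sided prism (a cylinder approximated with 10 flat sides), circumscribed radius ≈ 9.41 mm, height ≈ 23.9 mm. Slicing at Δz = 3.41 mm — 7 equal slices spanning the solid's height, so layer i sits at z = i·h/7 — gives 7 non-empty perimeters. Each is a 10-segment closed polygon; G0 lifts to the layer z and rapids to the start vertex, then G1 traces the edges.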